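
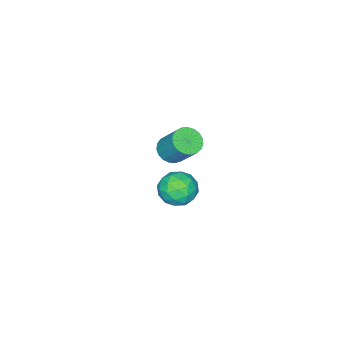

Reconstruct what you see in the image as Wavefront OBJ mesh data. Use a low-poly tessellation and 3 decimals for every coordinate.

v 1.136 0.691 1.423
v 1.691 1.049 1.466
v 1.549 0.151 0.594
v 2.104 0.509 0.637
v 1.954 0.072 1.112
v 1.699 0.406 1.624
v 1.541 0.794 0.436
v 1.286 1.128 0.948
v 1.942 1.113 0.856
v 2.197 0.667 1.274
v 1.043 0.533 0.786
v 1.298 0.087 1.204
v 1.378 0.917 1.517
v 1.862 0.283 0.543
v 1.774 0.026 0.822
v 2.101 0.236 0.847
v 1.382 0.539 1.61
v 1.709 0.75 1.635
v 1.863 0.176 1.427
v 1.531 0.45 0.425
v 1.858 0.661 0.45
v 1.139 0.964 1.213
v 1.466 1.174 1.238
v 1.377 1.024 0.633
v 1.851 1.165 1.184
v 2.093 0.848 0.697
v 1.762 1.016 0.579
v 1.613 1.212 0.88
v 2.001 0.903 1.429
v 2.244 0.586 0.942
v 2.156 0.329 1.221
v 2.006 0.525 1.522
v 2.148 0.941 1.071
v 0.996 0.614 1.118
v 1.239 0.297 0.631
v 1.234 0.675 0.538
v 1.084 0.871 0.839
v 1.147 0.352 1.363
v 1.389 0.035 0.876
v 1.627 -0.012 1.18
v 1.478 0.184 1.481
v 1.092 0.259 0.989
v -2.492 -3.107 -2.135
v -2.21 -3.503 -1.858
v -2.086 -2.71 -0.848
v -2.368 -2.313 -1.125
v -2.039 -3.39 -1.968
v -1.915 -2.597 -0.958
v -1.946 -3.227 -2.107
v -1.822 -2.434 -1.097
v -1.948 -3.044 -2.251
v -1.824 -2.251 -1.241
v -2.044 -2.872 -2.374
v -1.92 -2.079 -1.365
v -2.217 -2.74 -2.457
v -2.093 -1.947 -1.447
v -2.438 -2.671 -2.483
v -2.314 -1.878 -1.474
v -2.668 -2.678 -2.45
v -2.544 -1.885 -1.44
v -2.868 -2.759 -2.362
v -2.744 -1.966 -1.352
v -3.003 -2.9 -2.234
v -2.879 -2.107 -1.225
v -3.049 -3.077 -2.09
v -2.925 -2.284 -1.08
v -2.999 -3.258 -1.953
v -2.875 -2.465 -0.943
v -2.862 -3.414 -1.848
v -2.738 -2.621 -0.838
v -2.66 -3.516 -1.792
v -2.536 -2.723 -0.783
v -2.43 -3.548 -1.796
v -2.305 -2.755 -0.786
f 1 38 17
f 38 12 41
f 17 41 6
f 38 41 17
f 1 17 13
f 17 6 18
f 13 18 2
f 17 18 13
f 1 13 22
f 13 2 23
f 22 23 8
f 13 23 22
f 1 22 34
f 22 8 37
f 34 37 11
f 22 37 34
f 1 34 38
f 34 11 42
f 38 42 12
f 34 42 38
f 2 18 29
f 18 6 32
f 29 32 10
f 18 32 29
f 6 41 19
f 41 12 40
f 19 40 5
f 41 40 19
f 12 42 39
f 42 11 35
f 39 35 3
f 42 35 39
f 11 37 36
f 37 8 24
f 36 24 7
f 37 24 36
f 8 23 28
f 23 2 25
f 28 25 9
f 23 25 28
f 4 30 16
f 30 10 31
f 16 31 5
f 30 31 16
f 4 16 14
f 16 5 15
f 14 15 3
f 16 15 14
f 4 14 21
f 14 3 20
f 21 20 7
f 14 20 21
f 4 21 26
f 21 7 27
f 26 27 9
f 21 27 26
f 4 26 30
f 26 9 33
f 30 33 10
f 26 33 30
f 5 31 19
f 31 10 32
f 19 32 6
f 31 32 19
f 3 15 39
f 15 5 40
f 39 40 12
f 15 40 39
f 7 20 36
f 20 3 35
f 36 35 11
f 20 35 36
f 9 27 28
f 27 7 24
f 28 24 8
f 27 24 28
f 10 33 29
f 33 9 25
f 29 25 2
f 33 25 29
f 44 43 47
f 44 47 45
f 45 47 48
f 45 48 46
f 47 43 49
f 47 49 48
f 48 49 50
f 48 50 46
f 49 43 51
f 49 51 50
f 50 51 52
f 50 52 46
f 51 43 53
f 51 53 52
f 52 53 54
f 52 54 46
f 53 43 55
f 53 55 54
f 54 55 56
f 54 56 46
f 55 43 57
f 55 57 56
f 56 57 58
f 56 58 46
f 57 43 59
f 57 59 58
f 58 59 60
f 58 60 46
f 59 43 61
f 59 61 60
f 60 61 62
f 60 62 46
f 61 43 63
f 61 63 62
f 62 63 64
f 62 64 46
f 63 43 65
f 63 65 64
f 64 65 66
f 64 66 46
f 65 43 67
f 65 67 66
f 66 67 68
f 66 68 46
f 67 43 69
f 67 69 68
f 68 69 70
f 68 70 46
f 69 43 71
f 69 71 70
f 70 71 72
f 70 72 46
f 71 43 73
f 71 73 72
f 72 73 74
f 72 74 46
f 73 43 44
f 73 44 74
f 74 44 45
f 74 45 46



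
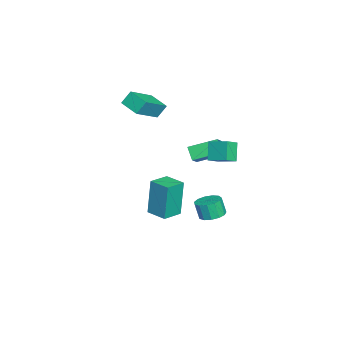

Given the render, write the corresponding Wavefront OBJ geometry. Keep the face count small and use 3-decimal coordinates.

v -1.831 -0.843 0.069
v -2.057 0.734 0.689
v -2.674 -0.716 -0.562
v -2.9 0.862 0.059
v -1.28 -0.502 -0.599
v -1.506 1.076 0.022
v -2.123 -0.374 -1.229
v -2.349 1.203 -0.609
v 0.388 1.09 0.478
v -0.321 1.035 1.458
v 0.874 2.131 0.888
v 0.165 2.077 1.867
v 0.995 0.643 0.893
v 0.286 0.589 1.872
v 1.481 1.685 1.302
v 0.772 1.63 2.282
v 3.672 -2.059 -1.626
v 3.391 -1.942 0.533
v 2.706 -1.384 -1.789
v 2.425 -1.267 0.37
v 4.355 -1.073 -1.59
v 4.074 -0.956 0.569
v 3.389 -0.398 -1.753
v 3.108 -0.281 0.406
v -2.436 -3.386 2.636
v -2.7 -2.926 3.388
v -1.68 -2.441 2.323
v -1.944 -1.981 3.075
v -0.936 -4.239 3.685
v -1.2 -3.779 4.437
v -0.18 -3.294 3.372
v -0.444 -2.834 4.124
v -0.223 0.761 -4.107
v 0.164 0.119 -4.234
v 0.03 -0.162 -3.22
v -0.357 0.479 -3.093
v 0.452 0.412 -4.115
v 0.319 0.131 -3.101
v 0.526 0.816 -3.993
v 0.393 0.535 -2.979
v 0.362 1.202 -3.907
v 0.229 0.921 -2.894
v 0.012 1.448 -3.885
v -0.121 1.167 -2.872
v -0.412 1.476 -3.933
v -0.546 1.195 -2.92
v -0.777 1.276 -4.036
v -0.91 0.995 -3.023
v -0.966 0.913 -4.162
v -1.099 0.632 -3.149
v -0.919 0.501 -4.27
v -1.052 0.22 -3.257
v -0.651 0.172 -4.326
v -0.784 -0.109 -3.313
v -0.248 0.029 -4.313
v -0.381 -0.252 -3.299
f 2 4 1
f 5 2 1
f 1 4 3
f 3 5 1
f 2 8 4
f 6 2 5
f 6 8 2
f 4 8 3
f 7 5 3
f 3 8 7
f 7 6 5
f 8 6 7
f 10 12 9
f 13 10 9
f 9 12 11
f 11 13 9
f 10 16 12
f 14 10 13
f 14 16 10
f 12 16 11
f 15 13 11
f 11 16 15
f 15 14 13
f 16 14 15
f 18 20 17
f 21 18 17
f 17 20 19
f 19 21 17
f 18 24 20
f 22 18 21
f 22 24 18
f 20 24 19
f 23 21 19
f 19 24 23
f 23 22 21
f 24 22 23
f 26 28 25
f 29 26 25
f 25 28 27
f 27 29 25
f 26 32 28
f 30 26 29
f 30 32 26
f 28 32 27
f 31 29 27
f 27 32 31
f 31 30 29
f 32 30 31
f 34 33 37
f 34 37 35
f 35 37 38
f 35 38 36
f 37 33 39
f 37 39 38
f 38 39 40
f 38 40 36
f 39 33 41
f 39 41 40
f 40 41 42
f 40 42 36
f 41 33 43
f 41 43 42
f 42 43 44
f 42 44 36
f 43 33 45
f 43 45 44
f 44 45 46
f 44 46 36
f 45 33 47
f 45 47 46
f 46 47 48
f 46 48 36
f 47 33 49
f 47 49 48
f 48 49 50
f 48 50 36
f 49 33 51
f 49 51 50
f 50 51 52
f 50 52 36
f 51 33 53
f 51 53 52
f 52 53 54
f 52 54 36
f 53 33 55
f 53 55 54
f 54 55 56
f 54 56 36
f 55 33 34
f 55 34 56
f 56 34 35
f 56 35 36



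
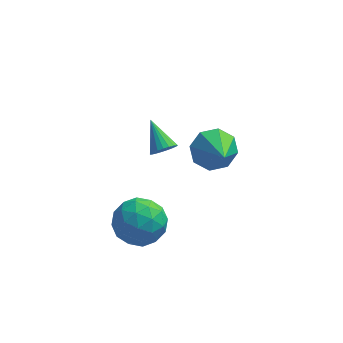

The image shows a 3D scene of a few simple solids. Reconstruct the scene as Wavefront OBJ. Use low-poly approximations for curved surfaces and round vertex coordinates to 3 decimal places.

v 3.406 0.881 1.598
v 4.376 0.987 1.338
v 3.894 -0.681 2.782
v 4.19 1.403 1.963
v 3.545 1.513 2.374
v 2.818 1.253 2.33
v 2.436 0.775 1.858
v 2.622 0.359 1.233
v 3.268 0.25 0.822
v 3.994 0.51 0.866
v 0.788 1.229 -2.619
v 1.582 0.323 -2.867
v -0.722 0.057 -3.173
v 0.072 -0.849 -3.421
v -0.122 -0.503 -2.256
v 0.811 0.221 -1.914
v 0.049 0.159 -4.126
v 0.982 0.883 -3.784
v 1.126 -0.338 -3.798
v 1.02 -0.748 -2.643
v -0.16 1.128 -3.397
v -0.266 0.718 -2.242
v 1.318 0.879 -2.695
v -0.458 -0.499 -3.345
v -0.572 -0.296 -2.661
v -0.105 -0.828 -2.807
v 0.864 0.819 -2.134
v 1.331 0.287 -2.28
v 0.329 -0.199 -1.921
v -0.471 0.093 -3.76
v -0.004 -0.439 -3.906
v 0.965 1.208 -3.233
v 1.432 0.676 -3.379
v 0.531 0.579 -4.119
v 1.516 -0.042 -3.388
v 0.628 -0.731 -3.713
v 0.615 -0.139 -4.127
v 1.164 0.287 -3.926
v 1.454 -0.283 -2.709
v 0.566 -0.972 -3.034
v 0.452 -0.769 -2.35
v 1.001 -0.343 -2.148
v 1.185 -0.672 -3.256
v 0.294 1.352 -3.006
v -0.594 0.663 -3.331
v -0.141 0.723 -3.892
v 0.408 1.149 -3.69
v 0.232 1.111 -2.327
v -0.656 0.422 -2.652
v -0.304 0.093 -2.114
v 0.245 0.519 -1.913
v -0.325 1.052 -2.784
v 1.204 3.255 -1.192
v 1.636 3.154 -0.745
v 0.556 4.405 -0.308
v 1.753 3.335 -0.894
v 1.776 3.501 -1.095
v 1.699 3.626 -1.312
v 1.537 3.686 -1.509
v 1.317 3.671 -1.651
v 1.078 3.585 -1.714
v 0.861 3.441 -1.687
v 0.703 3.265 -1.574
v 0.632 3.087 -1.395
v 0.659 2.939 -1.181
v 0.781 2.845 -0.969
v 0.976 2.821 -0.796
v 1.211 2.873 -0.691
v 1.444 2.991 -0.673
f 2 1 4
f 2 4 3
f 4 1 5
f 4 5 3
f 5 1 6
f 5 6 3
f 6 1 7
f 6 7 3
f 7 1 8
f 7 8 3
f 8 1 9
f 8 9 3
f 9 1 10
f 9 10 3
f 10 1 2
f 10 2 3
f 11 48 27
f 48 22 51
f 27 51 16
f 48 51 27
f 11 27 23
f 27 16 28
f 23 28 12
f 27 28 23
f 11 23 32
f 23 12 33
f 32 33 18
f 23 33 32
f 11 32 44
f 32 18 47
f 44 47 21
f 32 47 44
f 11 44 48
f 44 21 52
f 48 52 22
f 44 52 48
f 12 28 39
f 28 16 42
f 39 42 20
f 28 42 39
f 16 51 29
f 51 22 50
f 29 50 15
f 51 50 29
f 22 52 49
f 52 21 45
f 49 45 13
f 52 45 49
f 21 47 46
f 47 18 34
f 46 34 17
f 47 34 46
f 18 33 38
f 33 12 35
f 38 35 19
f 33 35 38
f 14 40 26
f 40 20 41
f 26 41 15
f 40 41 26
f 14 26 24
f 26 15 25
f 24 25 13
f 26 25 24
f 14 24 31
f 24 13 30
f 31 30 17
f 24 30 31
f 14 31 36
f 31 17 37
f 36 37 19
f 31 37 36
f 14 36 40
f 36 19 43
f 40 43 20
f 36 43 40
f 15 41 29
f 41 20 42
f 29 42 16
f 41 42 29
f 13 25 49
f 25 15 50
f 49 50 22
f 25 50 49
f 17 30 46
f 30 13 45
f 46 45 21
f 30 45 46
f 19 37 38
f 37 17 34
f 38 34 18
f 37 34 38
f 20 43 39
f 43 19 35
f 39 35 12
f 43 35 39
f 54 53 56
f 54 56 55
f 56 53 57
f 56 57 55
f 57 53 58
f 57 58 55
f 58 53 59
f 58 59 55
f 59 53 60
f 59 60 55
f 60 53 61
f 60 61 55
f 61 53 62
f 61 62 55
f 62 53 63
f 62 63 55
f 63 53 64
f 63 64 55
f 64 53 65
f 64 65 55
f 65 53 66
f 65 66 55
f 66 53 67
f 66 67 55
f 67 53 68
f 67 68 55
f 68 53 69
f 68 69 55
f 69 53 54
f 69 54 55



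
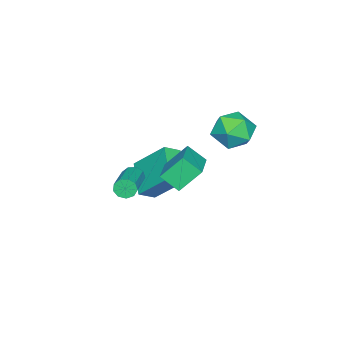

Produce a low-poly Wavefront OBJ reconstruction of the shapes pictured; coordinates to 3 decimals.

v 1.723 0.153 -0.657
v 1.099 0.862 0.335
v 1.598 0.962 -1.314
v 0.974 1.672 -0.322
v 3.426 0.868 -0.098
v 2.802 1.578 0.894
v 3.301 1.678 -0.755
v 2.677 2.387 0.237
v 1.631 -1.423 -1.999
v 1.853 -1.632 -2.408
v 3.691 -0.925 -1.77
v 3.469 -0.717 -1.361
v 1.752 -1.306 -2.48
v 3.591 -0.599 -1.842
v 1.595 -1.034 -2.327
v 3.433 -0.328 -1.689
v 1.454 -0.945 -2.02
v 3.293 -0.239 -1.383
v 1.396 -1.08 -1.703
v 3.235 -0.373 -1.066
v 1.448 -1.375 -1.525
v 3.286 -0.668 -0.888
v 1.585 -1.693 -1.568
v 3.424 -0.986 -0.931
v 1.744 -1.885 -1.813
v 3.582 -1.178 -1.175
v 1.849 -1.86 -2.144
v 3.688 -1.154 -1.507
v -1.714 -2.545 -3.866
v -1.801 -1.071 -2.345
v -0.441 -1.575 -4.733
v -0.529 -0.101 -3.211
v -1.071 -2.979 -3.409
v -1.159 -1.505 -1.887
v 0.201 -2.009 -4.275
v 0.114 -0.535 -2.754
v 0.642 3.458 1.288
v 1.208 2.719 1.73
v -0.588 2.361 1.03
v -0.022 1.622 1.472
v -0.397 2.394 2.042
v 0.363 3.071 2.202
v 0.257 2.009 0.558
v 1.017 2.686 0.718
v 0.97 1.823 1.279
v 0.566 2.061 2.196
v 0.054 3.019 0.564
v -0.35 3.257 1.481
f 2 4 1
f 5 2 1
f 1 4 3
f 3 5 1
f 2 8 4
f 6 2 5
f 6 8 2
f 4 8 3
f 7 5 3
f 3 8 7
f 7 6 5
f 8 6 7
f 10 9 13
f 10 13 11
f 11 13 14
f 11 14 12
f 13 9 15
f 13 15 14
f 14 15 16
f 14 16 12
f 15 9 17
f 15 17 16
f 16 17 18
f 16 18 12
f 17 9 19
f 17 19 18
f 18 19 20
f 18 20 12
f 19 9 21
f 19 21 20
f 20 21 22
f 20 22 12
f 21 9 23
f 21 23 22
f 22 23 24
f 22 24 12
f 23 9 25
f 23 25 24
f 24 25 26
f 24 26 12
f 25 9 27
f 25 27 26
f 26 27 28
f 26 28 12
f 27 9 10
f 27 10 28
f 28 10 11
f 28 11 12
f 30 32 29
f 33 30 29
f 29 32 31
f 31 33 29
f 30 36 32
f 34 30 33
f 34 36 30
f 32 36 31
f 35 33 31
f 31 36 35
f 35 34 33
f 36 34 35
f 37 48 42
f 37 42 38
f 37 38 44
f 37 44 47
f 37 47 48
f 38 42 46
f 42 48 41
f 48 47 39
f 47 44 43
f 44 38 45
f 40 46 41
f 40 41 39
f 40 39 43
f 40 43 45
f 40 45 46
f 41 46 42
f 39 41 48
f 43 39 47
f 45 43 44
f 46 45 38



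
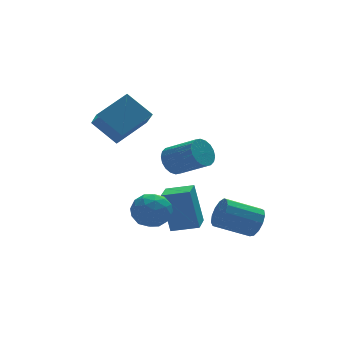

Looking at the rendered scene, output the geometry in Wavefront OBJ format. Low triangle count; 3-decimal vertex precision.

v 0.312 -1.818 -3.411
v 0.064 -1.249 -1.301
v -0.87 -1.177 -3.723
v -1.117 -0.608 -1.612
v 1.017 -0.632 -3.648
v 0.77 -0.063 -1.537
v -0.164 0.009 -3.959
v -0.412 0.578 -1.849
v 2.674 -2.911 -3.012
v 3.08 -2.514 -2.379
v 1.411 -2.092 -1.575
v 1.006 -2.489 -2.208
v 3.001 -2.184 -2.717
v 1.332 -1.762 -1.913
v 2.818 -2.084 -3.148
v 1.149 -1.662 -2.344
v 2.59 -2.247 -3.536
v 0.921 -1.825 -2.732
v 2.388 -2.621 -3.758
v 0.719 -2.199 -2.954
v 2.278 -3.087 -3.743
v 0.609 -2.665 -2.939
v 2.293 -3.497 -3.496
v 0.624 -3.075 -2.692
v 2.43 -3.721 -3.095
v 0.761 -3.299 -2.291
v 2.644 -3.688 -2.668
v 0.975 -3.266 -1.864
v 2.868 -3.408 -2.35
v 1.199 -2.986 -1.546
v 3.03 -2.97 -2.242
v 1.361 -2.548 -1.438
v -2.3 2.017 0.848
v -2.439 0.872 1.869
v -3.169 3.07 1.91
v -3.309 1.926 2.931
v -0.571 2.574 1.709
v -0.711 1.43 2.73
v -1.441 3.628 2.771
v -1.58 2.483 3.792
v -0.19 0.206 0.13
v 0.405 0.768 0.271
v 1.385 -0.504 1.21
v 0.79 -1.066 1.07
v 0.181 0.81 0.562
v 1.161 -0.462 1.501
v -0.116 0.733 0.767
v 0.864 -0.539 1.706
v -0.428 0.552 0.847
v 0.552 -0.72 1.786
v -0.692 0.301 0.784
v 0.287 -0.97 1.723
v -0.857 0.033 0.592
v 0.122 -1.239 1.531
v -0.89 -0.202 0.309
v 0.089 -1.474 1.248
v -0.785 -0.356 -0.01
v 0.195 -1.628 0.929
v -0.561 -0.398 -0.301
v 0.419 -1.67 0.638
v -0.264 -0.321 -0.506
v 0.716 -1.593 0.433
v 0.048 -0.14 -0.586
v 1.028 -1.412 0.353
v 0.313 0.11 -0.523
v 1.292 -1.161 0.416
v 0.478 0.379 -0.331
v 1.457 -0.893 0.608
v 0.511 0.614 -0.048
v 1.49 -0.658 0.891
v -2.734 -2.17 -1.15
v -1.865 -2.517 -0.772
v -3.235 -3.703 -1.408
v -2.366 -4.05 -1.03
v -3.035 -3.601 -0.423
v -2.726 -2.654 -0.264
v -2.374 -3.566 -1.916
v -2.065 -2.619 -1.757
v -1.642 -3.38 -1.246
v -2.051 -3.402 -0.324
v -3.049 -2.818 -1.856
v -3.458 -2.84 -0.934
v -2.256 -2.209 -0.938
v -2.844 -4.011 -1.242
v -3.238 -3.747 -0.885
v -2.727 -3.951 -0.663
v -2.762 -2.289 -0.64
v -2.251 -2.493 -0.418
v -2.939 -3.131 -0.213
v -2.849 -3.727 -1.762
v -2.338 -3.931 -1.54
v -2.373 -2.269 -1.517
v -1.862 -2.473 -1.295
v -2.161 -3.089 -1.967
v -1.614 -2.92 -0.995
v -1.908 -3.821 -1.147
v -1.913 -3.537 -1.667
v -1.731 -2.98 -1.574
v -1.854 -2.933 -0.453
v -2.148 -3.834 -0.604
v -2.542 -3.57 -0.248
v -2.36 -3.013 -0.154
v -1.723 -3.44 -0.731
v -2.952 -2.386 -1.576
v -3.246 -3.287 -1.727
v -2.74 -3.207 -2.026
v -2.558 -2.65 -1.932
v -3.192 -2.399 -1.033
v -3.486 -3.3 -1.185
v -3.369 -3.24 -0.606
v -3.187 -2.683 -0.513
v -3.377 -2.78 -1.449
f 2 4 1
f 5 2 1
f 1 4 3
f 3 5 1
f 2 8 4
f 6 2 5
f 6 8 2
f 4 8 3
f 7 5 3
f 3 8 7
f 7 6 5
f 8 6 7
f 10 9 13
f 10 13 11
f 11 13 14
f 11 14 12
f 13 9 15
f 13 15 14
f 14 15 16
f 14 16 12
f 15 9 17
f 15 17 16
f 16 17 18
f 16 18 12
f 17 9 19
f 17 19 18
f 18 19 20
f 18 20 12
f 19 9 21
f 19 21 20
f 20 21 22
f 20 22 12
f 21 9 23
f 21 23 22
f 22 23 24
f 22 24 12
f 23 9 25
f 23 25 24
f 24 25 26
f 24 26 12
f 25 9 27
f 25 27 26
f 26 27 28
f 26 28 12
f 27 9 29
f 27 29 28
f 28 29 30
f 28 30 12
f 29 9 31
f 29 31 30
f 30 31 32
f 30 32 12
f 31 9 10
f 31 10 32
f 32 10 11
f 32 11 12
f 34 36 33
f 37 34 33
f 33 36 35
f 35 37 33
f 34 40 36
f 38 34 37
f 38 40 34
f 36 40 35
f 39 37 35
f 35 40 39
f 39 38 37
f 40 38 39
f 42 41 45
f 42 45 43
f 43 45 46
f 43 46 44
f 45 41 47
f 45 47 46
f 46 47 48
f 46 48 44
f 47 41 49
f 47 49 48
f 48 49 50
f 48 50 44
f 49 41 51
f 49 51 50
f 50 51 52
f 50 52 44
f 51 41 53
f 51 53 52
f 52 53 54
f 52 54 44
f 53 41 55
f 53 55 54
f 54 55 56
f 54 56 44
f 55 41 57
f 55 57 56
f 56 57 58
f 56 58 44
f 57 41 59
f 57 59 58
f 58 59 60
f 58 60 44
f 59 41 61
f 59 61 60
f 60 61 62
f 60 62 44
f 61 41 63
f 61 63 62
f 62 63 64
f 62 64 44
f 63 41 65
f 63 65 64
f 64 65 66
f 64 66 44
f 65 41 67
f 65 67 66
f 66 67 68
f 66 68 44
f 67 41 69
f 67 69 68
f 68 69 70
f 68 70 44
f 69 41 42
f 69 42 70
f 70 42 43
f 70 43 44
f 71 108 87
f 108 82 111
f 87 111 76
f 108 111 87
f 71 87 83
f 87 76 88
f 83 88 72
f 87 88 83
f 71 83 92
f 83 72 93
f 92 93 78
f 83 93 92
f 71 92 104
f 92 78 107
f 104 107 81
f 92 107 104
f 71 104 108
f 104 81 112
f 108 112 82
f 104 112 108
f 72 88 99
f 88 76 102
f 99 102 80
f 88 102 99
f 76 111 89
f 111 82 110
f 89 110 75
f 111 110 89
f 82 112 109
f 112 81 105
f 109 105 73
f 112 105 109
f 81 107 106
f 107 78 94
f 106 94 77
f 107 94 106
f 78 93 98
f 93 72 95
f 98 95 79
f 93 95 98
f 74 100 86
f 100 80 101
f 86 101 75
f 100 101 86
f 74 86 84
f 86 75 85
f 84 85 73
f 86 85 84
f 74 84 91
f 84 73 90
f 91 90 77
f 84 90 91
f 74 91 96
f 91 77 97
f 96 97 79
f 91 97 96
f 74 96 100
f 96 79 103
f 100 103 80
f 96 103 100
f 75 101 89
f 101 80 102
f 89 102 76
f 101 102 89
f 73 85 109
f 85 75 110
f 109 110 82
f 85 110 109
f 77 90 106
f 90 73 105
f 106 105 81
f 90 105 106
f 79 97 98
f 97 77 94
f 98 94 78
f 97 94 98
f 80 103 99
f 103 79 95
f 99 95 72
f 103 95 99



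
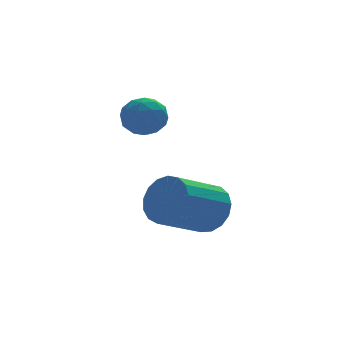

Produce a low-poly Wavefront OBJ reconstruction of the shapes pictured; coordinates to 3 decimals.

v 1.541 2.104 3.414
v 1.901 1.814 4.204
v 0.439 1.126 3.556
v 0.799 0.836 4.346
v 0.43 1.671 4.291
v 1.111 2.276 4.203
v 1.229 0.664 3.557
v 1.91 1.269 3.469
v 1.708 0.924 4.292
v 1.214 1.546 4.746
v 1.126 1.394 3.014
v 0.632 2.016 3.468
v 1.817 2.045 3.797
v 0.523 0.895 3.963
v 0.306 1.386 3.931
v 0.517 1.215 4.395
v 1.353 2.316 3.796
v 1.565 2.146 4.26
v 0.7 2.061 4.312
v 0.775 0.794 3.5
v 0.987 0.624 3.964
v 1.823 1.725 3.365
v 2.034 1.554 3.829
v 1.64 0.879 3.448
v 1.916 1.351 4.312
v 1.268 0.776 4.396
v 1.521 0.676 3.932
v 1.921 1.031 3.88
v 1.625 1.717 4.579
v 0.978 1.142 4.662
v 0.761 1.633 4.63
v 1.161 1.988 4.579
v 1.512 1.194 4.631
v 1.362 1.798 3.098
v 0.715 1.223 3.181
v 1.179 0.952 3.181
v 1.579 1.307 3.13
v 1.072 2.164 3.364
v 0.424 1.589 3.448
v 0.419 1.909 3.88
v 0.819 2.264 3.828
v 0.828 1.746 3.129
v 2.923 -0.454 -0.085
v 3.509 -0.876 0.718
v 1.724 -1.627 1.628
v 1.137 -1.206 0.825
v 3.394 -0.4 0.885
v 1.609 -1.152 1.795
v 3.171 0.063 0.83
v 1.386 -0.689 1.74
v 2.891 0.407 0.565
v 1.106 -0.344 1.475
v 2.618 0.555 0.152
v 0.833 -0.197 1.062
v 2.415 0.471 -0.316
v 0.63 -0.281 0.594
v 2.328 0.175 -0.731
v 0.543 -0.577 0.179
v 2.377 -0.265 -0.998
v 0.592 -1.017 -0.088
v 2.552 -0.748 -1.056
v 0.766 -1.5 -0.146
v 2.811 -1.164 -0.891
v 1.026 -1.916 0.019
v 3.095 -1.417 -0.542
v 1.31 -2.169 0.368
v 3.34 -1.45 -0.088
v 1.555 -2.202 0.822
v 3.49 -1.254 0.367
v 1.705 -2.006 1.277
f 1 38 17
f 38 12 41
f 17 41 6
f 38 41 17
f 1 17 13
f 17 6 18
f 13 18 2
f 17 18 13
f 1 13 22
f 13 2 23
f 22 23 8
f 13 23 22
f 1 22 34
f 22 8 37
f 34 37 11
f 22 37 34
f 1 34 38
f 34 11 42
f 38 42 12
f 34 42 38
f 2 18 29
f 18 6 32
f 29 32 10
f 18 32 29
f 6 41 19
f 41 12 40
f 19 40 5
f 41 40 19
f 12 42 39
f 42 11 35
f 39 35 3
f 42 35 39
f 11 37 36
f 37 8 24
f 36 24 7
f 37 24 36
f 8 23 28
f 23 2 25
f 28 25 9
f 23 25 28
f 4 30 16
f 30 10 31
f 16 31 5
f 30 31 16
f 4 16 14
f 16 5 15
f 14 15 3
f 16 15 14
f 4 14 21
f 14 3 20
f 21 20 7
f 14 20 21
f 4 21 26
f 21 7 27
f 26 27 9
f 21 27 26
f 4 26 30
f 26 9 33
f 30 33 10
f 26 33 30
f 5 31 19
f 31 10 32
f 19 32 6
f 31 32 19
f 3 15 39
f 15 5 40
f 39 40 12
f 15 40 39
f 7 20 36
f 20 3 35
f 36 35 11
f 20 35 36
f 9 27 28
f 27 7 24
f 28 24 8
f 27 24 28
f 10 33 29
f 33 9 25
f 29 25 2
f 33 25 29
f 44 43 47
f 44 47 45
f 45 47 48
f 45 48 46
f 47 43 49
f 47 49 48
f 48 49 50
f 48 50 46
f 49 43 51
f 49 51 50
f 50 51 52
f 50 52 46
f 51 43 53
f 51 53 52
f 52 53 54
f 52 54 46
f 53 43 55
f 53 55 54
f 54 55 56
f 54 56 46
f 55 43 57
f 55 57 56
f 56 57 58
f 56 58 46
f 57 43 59
f 57 59 58
f 58 59 60
f 58 60 46
f 59 43 61
f 59 61 60
f 60 61 62
f 60 62 46
f 61 43 63
f 61 63 62
f 62 63 64
f 62 64 46
f 63 43 65
f 63 65 64
f 64 65 66
f 64 66 46
f 65 43 67
f 65 67 66
f 66 67 68
f 66 68 46
f 67 43 69
f 67 69 68
f 68 69 70
f 68 70 46
f 69 43 44
f 69 44 70
f 70 44 45
f 70 45 46



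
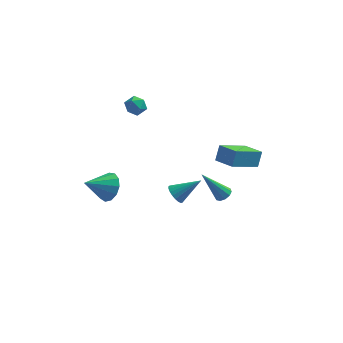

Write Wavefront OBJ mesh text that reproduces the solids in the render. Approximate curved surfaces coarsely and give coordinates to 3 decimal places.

v -2.168 4.082 2.218
v -1.523 4.071 2.408
v -2.237 3.009 2.392
v -1.592 2.998 2.582
v -2.052 3.302 2.969
v -2.009 3.965 2.861
v -1.751 3.115 1.939
v -1.708 3.778 1.831
v -1.265 3.474 2.236
v -1.451 3.589 2.872
v -2.309 3.491 1.928
v -2.495 3.606 2.564
v 3.335 2.469 -1.396
v 3.517 2.949 -0.526
v 2.391 3.332 -1.675
v 2.573 3.813 -0.806
v 4.667 3.627 -2.314
v 4.849 4.108 -1.445
v 3.723 4.491 -2.594
v 3.905 4.971 -1.724
v 0.627 -0.919 -0.945
v 1.001 -0.964 -1.437
v 1.913 -0.601 0.005
v 0.94 -0.714 -1.438
v 0.826 -0.499 -1.355
v 0.676 -0.356 -1.2
v 0.519 -0.311 -1.001
v 0.379 -0.371 -0.793
v 0.283 -0.526 -0.61
v 0.246 -0.748 -0.486
v 0.275 -1 -0.441
v 0.365 -1.239 -0.482
v 0.5 -1.421 -0.604
v 0.657 -1.517 -0.785
v 0.808 -1.51 -0.993
v 0.929 -1.4 -1.193
v 0.997 -1.207 -1.35
v 2.871 3.096 -4.355
v 3.226 2.768 -4.138
v 1.689 2.964 -2.625
v 3.309 3.074 -4.058
v 3.225 3.389 -4.091
v 3.006 3.592 -4.225
v 2.735 3.606 -4.409
v 2.516 3.425 -4.573
v 2.433 3.118 -4.653
v 2.517 2.803 -4.62
v 2.736 2.6 -4.485
v 3.007 2.587 -4.302
v -2.807 -1.077 -0.476
v -2.275 -1.087 0.262
v -3.973 -1.743 0.356
v -2.525 -0.639 0.27
v -2.864 -0.33 0.042
v -3.186 -0.259 -0.351
v -3.387 -0.447 -0.784
v -3.404 -0.835 -1.119
v -3.231 -1.299 -1.249
v -2.924 -1.694 -1.135
v -2.58 -1.892 -0.811
v -2.307 -1.831 -0.38
v -2.194 -1.531 0.02
f 1 12 6
f 1 6 2
f 1 2 8
f 1 8 11
f 1 11 12
f 2 6 10
f 6 12 5
f 12 11 3
f 11 8 7
f 8 2 9
f 4 10 5
f 4 5 3
f 4 3 7
f 4 7 9
f 4 9 10
f 5 10 6
f 3 5 12
f 7 3 11
f 9 7 8
f 10 9 2
f 14 16 13
f 17 14 13
f 13 16 15
f 15 17 13
f 14 20 16
f 18 14 17
f 18 20 14
f 16 20 15
f 19 17 15
f 15 20 19
f 19 18 17
f 20 18 19
f 22 21 24
f 22 24 23
f 24 21 25
f 24 25 23
f 25 21 26
f 25 26 23
f 26 21 27
f 26 27 23
f 27 21 28
f 27 28 23
f 28 21 29
f 28 29 23
f 29 21 30
f 29 30 23
f 30 21 31
f 30 31 23
f 31 21 32
f 31 32 23
f 32 21 33
f 32 33 23
f 33 21 34
f 33 34 23
f 34 21 35
f 34 35 23
f 35 21 36
f 35 36 23
f 36 21 37
f 36 37 23
f 37 21 22
f 37 22 23
f 39 38 41
f 39 41 40
f 41 38 42
f 41 42 40
f 42 38 43
f 42 43 40
f 43 38 44
f 43 44 40
f 44 38 45
f 44 45 40
f 45 38 46
f 45 46 40
f 46 38 47
f 46 47 40
f 47 38 48
f 47 48 40
f 48 38 49
f 48 49 40
f 49 38 39
f 49 39 40
f 51 50 53
f 51 53 52
f 53 50 54
f 53 54 52
f 54 50 55
f 54 55 52
f 55 50 56
f 55 56 52
f 56 50 57
f 56 57 52
f 57 50 58
f 57 58 52
f 58 50 59
f 58 59 52
f 59 50 60
f 59 60 52
f 60 50 61
f 60 61 52
f 61 50 62
f 61 62 52
f 62 50 51
f 62 51 52



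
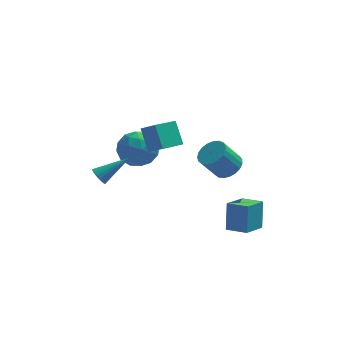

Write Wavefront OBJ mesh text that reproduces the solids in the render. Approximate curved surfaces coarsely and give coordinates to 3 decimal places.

v 2.088 -4.156 -0.88
v 2.179 -3.42 0.672
v 3.012 -2.976 -1.495
v 3.103 -2.239 0.057
v 3.137 -4.841 -0.617
v 3.228 -4.104 0.935
v 4.061 -3.66 -1.232
v 4.152 -2.924 0.32
v -3.545 0.853 1.865
v -3.015 1.595 1.008
v -1.725 0.485 2.672
v -1.195 1.227 1.815
v -1.92 1.721 2.706
v -3.045 1.948 2.208
v -1.695 0.132 1.472
v -2.82 0.359 0.974
v -1.871 1.149 0.765
v -2.011 2.131 1.528
v -2.729 -0.051 2.152
v -2.869 0.931 2.915
v -3.44 1.256 1.366
v -1.3 0.824 2.314
v -1.727 1.114 2.838
v -1.415 1.55 2.334
v -3.458 1.464 2.071
v -3.146 1.9 1.567
v -2.503 1.974 2.565
v -1.594 0.18 2.113
v -1.282 0.616 1.609
v -3.325 0.53 1.346
v -3.013 0.966 0.842
v -2.237 0.106 1.115
v -2.456 1.43 0.719
v -1.386 1.213 1.193
v -1.68 0.57 0.992
v -2.341 0.704 0.699
v -2.538 2.007 1.167
v -1.468 1.791 1.642
v -1.895 2.081 2.166
v -2.556 2.215 1.873
v -1.866 1.745 1.025
v -3.272 0.289 2.038
v -2.202 0.073 2.513
v -2.184 -0.135 1.807
v -2.845 -0.001 1.514
v -3.354 0.867 2.487
v -2.284 0.65 2.961
v -2.399 1.376 2.981
v -3.06 1.51 2.688
v -2.874 0.335 2.655
v -4.552 -1.645 1.736
v -4.269 -1.521 1.233
v -2.848 -1.115 2.824
v -4.372 -1.305 1.288
v -4.505 -1.148 1.421
v -4.647 -1.077 1.608
v -4.772 -1.104 1.818
v -4.86 -1.225 2.013
v -4.893 -1.418 2.16
v -4.868 -1.651 2.234
v -4.788 -1.882 2.221
v -4.668 -2.073 2.125
v -4.527 -2.189 1.961
v -4.39 -2.212 1.759
v -4.282 -2.136 1.552
v -4.22 -1.976 1.377
v -4.215 -1.758 1.264
v -1.853 -0.679 2.901
v -1.11 -1.254 3.598
v -2.219 0.292 4.093
v -1.476 -0.283 4.79
v -0.704 0.283 2.47
v 0.039 -0.292 3.167
v -1.07 1.254 3.662
v -0.327 0.679 4.359
v 2.718 2.393 -0.94
v 3.392 2.809 -0.415
v 2.435 2.563 1.006
v 1.762 2.147 0.48
v 3.164 3.116 -0.515
v 2.208 2.87 0.906
v 2.859 3.298 -0.688
v 1.903 3.052 0.732
v 2.53 3.324 -0.905
v 1.574 3.078 0.515
v 2.234 3.188 -1.128
v 1.278 2.942 0.292
v 2.021 2.916 -1.319
v 1.065 2.669 0.102
v 1.929 2.553 -1.444
v 0.972 2.306 -0.023
v 1.973 2.162 -1.482
v 1.017 1.916 -0.061
v 2.146 1.811 -1.426
v 1.19 1.565 -0.006
v 2.418 1.561 -1.287
v 1.462 1.315 0.134
v 2.742 1.455 -1.087
v 1.786 1.209 0.334
v 3.062 1.511 -0.862
v 2.105 1.265 0.559
v 3.322 1.719 -0.651
v 2.366 1.473 0.77
v 3.478 2.044 -0.489
v 2.522 1.798 0.931
v 3.503 2.43 -0.406
v 2.546 2.184 1.015
f 2 4 1
f 5 2 1
f 1 4 3
f 3 5 1
f 2 8 4
f 6 2 5
f 6 8 2
f 4 8 3
f 7 5 3
f 3 8 7
f 7 6 5
f 8 6 7
f 9 46 25
f 46 20 49
f 25 49 14
f 46 49 25
f 9 25 21
f 25 14 26
f 21 26 10
f 25 26 21
f 9 21 30
f 21 10 31
f 30 31 16
f 21 31 30
f 9 30 42
f 30 16 45
f 42 45 19
f 30 45 42
f 9 42 46
f 42 19 50
f 46 50 20
f 42 50 46
f 10 26 37
f 26 14 40
f 37 40 18
f 26 40 37
f 14 49 27
f 49 20 48
f 27 48 13
f 49 48 27
f 20 50 47
f 50 19 43
f 47 43 11
f 50 43 47
f 19 45 44
f 45 16 32
f 44 32 15
f 45 32 44
f 16 31 36
f 31 10 33
f 36 33 17
f 31 33 36
f 12 38 24
f 38 18 39
f 24 39 13
f 38 39 24
f 12 24 22
f 24 13 23
f 22 23 11
f 24 23 22
f 12 22 29
f 22 11 28
f 29 28 15
f 22 28 29
f 12 29 34
f 29 15 35
f 34 35 17
f 29 35 34
f 12 34 38
f 34 17 41
f 38 41 18
f 34 41 38
f 13 39 27
f 39 18 40
f 27 40 14
f 39 40 27
f 11 23 47
f 23 13 48
f 47 48 20
f 23 48 47
f 15 28 44
f 28 11 43
f 44 43 19
f 28 43 44
f 17 35 36
f 35 15 32
f 36 32 16
f 35 32 36
f 18 41 37
f 41 17 33
f 37 33 10
f 41 33 37
f 52 51 54
f 52 54 53
f 54 51 55
f 54 55 53
f 55 51 56
f 55 56 53
f 56 51 57
f 56 57 53
f 57 51 58
f 57 58 53
f 58 51 59
f 58 59 53
f 59 51 60
f 59 60 53
f 60 51 61
f 60 61 53
f 61 51 62
f 61 62 53
f 62 51 63
f 62 63 53
f 63 51 64
f 63 64 53
f 64 51 65
f 64 65 53
f 65 51 66
f 65 66 53
f 66 51 67
f 66 67 53
f 67 51 52
f 67 52 53
f 69 71 68
f 72 69 68
f 68 71 70
f 70 72 68
f 69 75 71
f 73 69 72
f 73 75 69
f 71 75 70
f 74 72 70
f 70 75 74
f 74 73 72
f 75 73 74
f 77 76 80
f 77 80 78
f 78 80 81
f 78 81 79
f 80 76 82
f 80 82 81
f 81 82 83
f 81 83 79
f 82 76 84
f 82 84 83
f 83 84 85
f 83 85 79
f 84 76 86
f 84 86 85
f 85 86 87
f 85 87 79
f 86 76 88
f 86 88 87
f 87 88 89
f 87 89 79
f 88 76 90
f 88 90 89
f 89 90 91
f 89 91 79
f 90 76 92
f 90 92 91
f 91 92 93
f 91 93 79
f 92 76 94
f 92 94 93
f 93 94 95
f 93 95 79
f 94 76 96
f 94 96 95
f 95 96 97
f 95 97 79
f 96 76 98
f 96 98 97
f 97 98 99
f 97 99 79
f 98 76 100
f 98 100 99
f 99 100 101
f 99 101 79
f 100 76 102
f 100 102 101
f 101 102 103
f 101 103 79
f 102 76 104
f 102 104 103
f 103 104 105
f 103 105 79
f 104 76 106
f 104 106 105
f 105 106 107
f 105 107 79
f 106 76 77
f 106 77 107
f 107 77 78
f 107 78 79



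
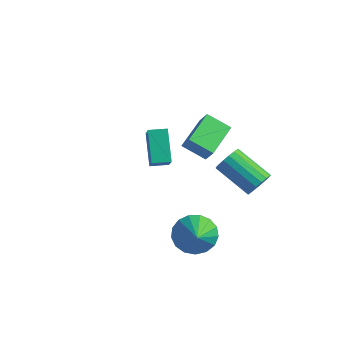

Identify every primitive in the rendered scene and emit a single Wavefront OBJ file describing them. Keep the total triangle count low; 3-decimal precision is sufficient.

v 2.66 -1.454 -1.827
v 3.058 -1.909 -2.623
v 3.74 -2.666 -0.593
v 3.361 -1.549 -2.534
v 3.503 -1.167 -2.283
v 3.451 -0.851 -1.927
v 3.219 -0.672 -1.549
v 2.858 -0.673 -1.234
v 2.452 -0.853 -1.055
v 2.094 -1.17 -1.053
v 1.865 -1.552 -1.228
v 1.818 -1.912 -1.541
v 1.964 -2.166 -1.919
v 2.27 -2.258 -2.276
v 2.665 -2.165 -2.53
v 3.532 1.856 -0.26
v 3.813 2.205 0.277
v 2.129 2.114 1.217
v 1.848 1.764 0.68
v 3.69 2.447 0.08
v 2.006 2.355 1.02
v 3.53 2.553 -0.195
v 1.847 2.461 0.745
v 3.371 2.499 -0.485
v 1.688 2.408 0.455
v 3.249 2.298 -0.723
v 1.566 2.206 0.217
v 3.191 1.995 -0.856
v 1.508 1.904 0.084
v 3.212 1.661 -0.851
v 1.529 1.57 0.088
v 3.306 1.371 -0.712
v 1.622 1.28 0.228
v 3.451 1.192 -0.469
v 1.768 1.101 0.471
v 3.615 1.165 -0.178
v 1.932 1.074 0.762
v 3.76 1.297 0.095
v 2.077 1.206 1.034
v 3.852 1.556 0.285
v 2.169 1.465 1.225
v 3.871 1.884 0.351
v 2.188 1.793 1.291
v -3.312 2.507 -0.711
v -2.548 1.75 0.377
v -2.702 3.141 -0.7
v -1.937 2.384 0.389
v -2.383 1.636 -1.969
v -1.618 0.879 -0.88
v -1.772 2.27 -1.957
v -1.008 1.513 -0.869
v 1.687 0.488 1.359
v 0.678 0.109 1.971
v 1.359 2.147 1.843
v 0.349 1.769 2.456
v 2.171 0.371 2.084
v 1.161 -0.007 2.697
v 1.842 2.031 2.569
v 0.833 1.652 3.181
f 2 1 4
f 2 4 3
f 4 1 5
f 4 5 3
f 5 1 6
f 5 6 3
f 6 1 7
f 6 7 3
f 7 1 8
f 7 8 3
f 8 1 9
f 8 9 3
f 9 1 10
f 9 10 3
f 10 1 11
f 10 11 3
f 11 1 12
f 11 12 3
f 12 1 13
f 12 13 3
f 13 1 14
f 13 14 3
f 14 1 15
f 14 15 3
f 15 1 2
f 15 2 3
f 17 16 20
f 17 20 18
f 18 20 21
f 18 21 19
f 20 16 22
f 20 22 21
f 21 22 23
f 21 23 19
f 22 16 24
f 22 24 23
f 23 24 25
f 23 25 19
f 24 16 26
f 24 26 25
f 25 26 27
f 25 27 19
f 26 16 28
f 26 28 27
f 27 28 29
f 27 29 19
f 28 16 30
f 28 30 29
f 29 30 31
f 29 31 19
f 30 16 32
f 30 32 31
f 31 32 33
f 31 33 19
f 32 16 34
f 32 34 33
f 33 34 35
f 33 35 19
f 34 16 36
f 34 36 35
f 35 36 37
f 35 37 19
f 36 16 38
f 36 38 37
f 37 38 39
f 37 39 19
f 38 16 40
f 38 40 39
f 39 40 41
f 39 41 19
f 40 16 42
f 40 42 41
f 41 42 43
f 41 43 19
f 42 16 17
f 42 17 43
f 43 17 18
f 43 18 19
f 45 47 44
f 48 45 44
f 44 47 46
f 46 48 44
f 45 51 47
f 49 45 48
f 49 51 45
f 47 51 46
f 50 48 46
f 46 51 50
f 50 49 48
f 51 49 50
f 53 55 52
f 56 53 52
f 52 55 54
f 54 56 52
f 53 59 55
f 57 53 56
f 57 59 53
f 55 59 54
f 58 56 54
f 54 59 58
f 58 57 56
f 59 57 58



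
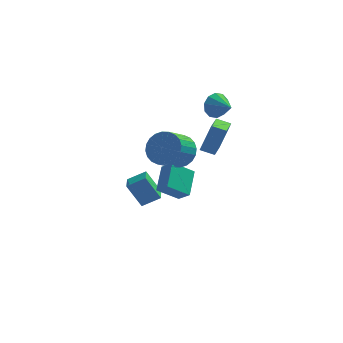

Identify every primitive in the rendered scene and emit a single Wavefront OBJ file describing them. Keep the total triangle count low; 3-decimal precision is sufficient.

v -1.15 -0.625 1.925
v -0.316 -0.646 2.626
v -1.055 -1.696 3.475
v -1.89 -1.675 2.775
v -0.558 -0.339 2.794
v -1.297 -1.39 3.644
v -0.89 -0.076 2.83
v -1.629 -1.127 3.68
v -1.262 0.103 2.729
v -2.001 -0.947 3.578
v -1.617 0.172 2.505
v -2.356 -0.879 3.354
v -1.901 0.119 2.193
v -2.64 -0.931 3.042
v -2.071 -0.047 1.84
v -2.81 -1.097 2.689
v -2.1 -0.301 1.5
v -2.839 -1.351 2.349
v -1.985 -0.604 1.225
v -2.724 -1.654 2.074
v -1.743 -0.91 1.056
v -2.482 -1.961 1.906
v -1.411 -1.173 1.02
v -2.15 -2.224 1.87
v -1.039 -1.353 1.122
v -1.778 -2.403 1.971
v -0.684 -1.421 1.346
v -1.423 -2.472 2.195
v -0.4 -1.369 1.658
v -1.139 -2.419 2.507
v -0.23 -1.203 2.011
v -0.969 -2.253 2.86
v -0.201 -0.949 2.351
v -0.94 -1.999 3.2
v -2.219 -2.285 -0.063
v -2.031 -0.822 0.822
v -1.081 -1.906 -0.931
v -0.894 -0.443 -0.045
v -1.626 -2.717 0.525
v -1.439 -1.254 1.411
v -0.489 -2.338 -0.342
v -0.301 -0.875 0.543
v -3.321 2.193 -4.264
v -4.168 2.397 -2.827
v -3.376 3.395 -4.467
v -4.223 3.599 -3.03
v -2.277 2.341 -3.67
v -3.124 2.545 -2.233
v -2.332 3.543 -3.873
v -3.179 3.747 -2.436
v 0.705 2.547 3.655
v 1.134 2.657 2.918
v 1.535 1.653 4.005
v 1.339 2.989 3.279
v 1.302 3.152 3.783
v 1.037 3.084 4.239
v 0.644 2.811 4.471
v 0.275 2.437 4.392
v 0.07 2.105 4.031
v 0.107 1.942 3.526
v 0.373 2.01 3.071
v 0.765 2.283 2.838
v -0.124 1.417 0.821
v 0.478 1.748 2.507
v 0.087 3.115 0.412
v 0.689 3.447 2.097
v 0.691 1.253 0.563
v 1.293 1.585 2.248
v 0.902 2.952 0.153
v 1.504 3.283 1.839
f 2 1 5
f 2 5 3
f 3 5 6
f 3 6 4
f 5 1 7
f 5 7 6
f 6 7 8
f 6 8 4
f 7 1 9
f 7 9 8
f 8 9 10
f 8 10 4
f 9 1 11
f 9 11 10
f 10 11 12
f 10 12 4
f 11 1 13
f 11 13 12
f 12 13 14
f 12 14 4
f 13 1 15
f 13 15 14
f 14 15 16
f 14 16 4
f 15 1 17
f 15 17 16
f 16 17 18
f 16 18 4
f 17 1 19
f 17 19 18
f 18 19 20
f 18 20 4
f 19 1 21
f 19 21 20
f 20 21 22
f 20 22 4
f 21 1 23
f 21 23 22
f 22 23 24
f 22 24 4
f 23 1 25
f 23 25 24
f 24 25 26
f 24 26 4
f 25 1 27
f 25 27 26
f 26 27 28
f 26 28 4
f 27 1 29
f 27 29 28
f 28 29 30
f 28 30 4
f 29 1 31
f 29 31 30
f 30 31 32
f 30 32 4
f 31 1 33
f 31 33 32
f 32 33 34
f 32 34 4
f 33 1 2
f 33 2 34
f 34 2 3
f 34 3 4
f 36 38 35
f 39 36 35
f 35 38 37
f 37 39 35
f 36 42 38
f 40 36 39
f 40 42 36
f 38 42 37
f 41 39 37
f 37 42 41
f 41 40 39
f 42 40 41
f 44 46 43
f 47 44 43
f 43 46 45
f 45 47 43
f 44 50 46
f 48 44 47
f 48 50 44
f 46 50 45
f 49 47 45
f 45 50 49
f 49 48 47
f 50 48 49
f 52 51 54
f 52 54 53
f 54 51 55
f 54 55 53
f 55 51 56
f 55 56 53
f 56 51 57
f 56 57 53
f 57 51 58
f 57 58 53
f 58 51 59
f 58 59 53
f 59 51 60
f 59 60 53
f 60 51 61
f 60 61 53
f 61 51 62
f 61 62 53
f 62 51 52
f 62 52 53
f 64 66 63
f 67 64 63
f 63 66 65
f 65 67 63
f 64 70 66
f 68 64 67
f 68 70 64
f 66 70 65
f 69 67 65
f 65 70 69
f 69 68 67
f 70 68 69



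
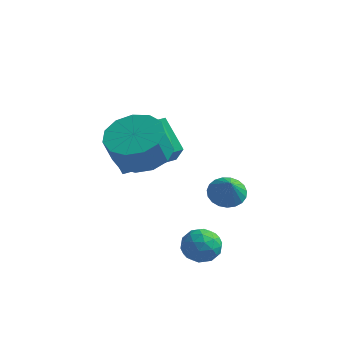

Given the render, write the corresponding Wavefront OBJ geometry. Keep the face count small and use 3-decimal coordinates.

v 1.264 -3.193 -3.188
v 1.755 -2.733 -3.161
v 1.985 -3.947 -3.499
v 2.476 -3.487 -3.472
v 2.184 -3.7 -2.905
v 1.739 -3.235 -2.713
v 2.001 -3.445 -3.947
v 1.556 -2.98 -3.755
v 2.211 -2.89 -3.631
v 2.324 -3.047 -2.987
v 1.416 -3.633 -3.673
v 1.529 -3.79 -3.029
v 1.446 -2.897 -3.147
v 2.294 -3.783 -3.513
v 2.123 -3.908 -3.179
v 2.411 -3.638 -3.164
v 1.436 -3.192 -2.883
v 1.725 -2.922 -2.868
v 1.978 -3.49 -2.717
v 2.015 -3.758 -3.792
v 2.304 -3.488 -3.777
v 1.329 -3.042 -3.496
v 1.617 -2.772 -3.481
v 1.762 -3.19 -3.943
v 2.003 -2.719 -3.408
v 2.427 -3.162 -3.591
v 2.148 -3.137 -3.87
v 1.885 -2.863 -3.757
v 2.069 -2.811 -3.029
v 2.493 -3.254 -3.212
v 2.322 -3.38 -2.878
v 2.059 -3.106 -2.765
v 2.337 -2.903 -3.305
v 1.247 -3.426 -3.448
v 1.671 -3.869 -3.631
v 1.681 -3.574 -3.895
v 1.418 -3.3 -3.782
v 1.313 -3.518 -3.069
v 1.737 -3.961 -3.252
v 1.855 -3.817 -2.903
v 1.592 -3.543 -2.79
v 1.403 -3.777 -3.355
v -0.589 -2.6 -0.326
v 0.318 -2.277 -0.142
v 0.296 -2.776 0.849
v -0.611 -3.1 0.666
v -0.027 -1.888 0.045
v -0.049 -2.388 1.037
v -0.55 -1.726 0.116
v -0.572 -2.225 1.107
v -1.086 -1.842 0.046
v -1.108 -2.341 1.037
v -1.464 -2.198 -0.142
v -1.485 -2.697 0.849
v -1.564 -2.682 -0.388
v -1.586 -3.181 0.603
v -1.354 -3.14 -0.614
v -1.376 -3.639 0.377
v -0.902 -3.427 -0.749
v -0.924 -3.926 0.242
v -0.35 -3.451 -0.749
v -0.372 -3.951 0.242
v 0.126 -3.206 -0.615
v 0.104 -3.705 0.377
v 0.375 -2.768 -0.388
v 0.353 -3.267 0.603
v 0.639 0.534 -3.35
v 1.091 0.278 -3.74
v 1.041 0.026 -2.55
v 1.211 0.505 -3.657
v 1.232 0.737 -3.52
v 1.151 0.934 -3.354
v 0.981 1.062 -3.187
v 0.751 1.099 -3.048
v 0.503 1.038 -2.962
v 0.277 0.889 -2.943
v 0.115 0.68 -2.994
v 0.043 0.445 -3.107
v 0.073 0.226 -3.262
v 0.202 0.059 -3.432
v 0.406 -0.024 -3.588
v 0.65 -0.012 -3.703
v 0.893 0.095 -3.757
v -2.701 -1.402 -1.045
v -2.169 -1.88 -0.209
v -1.652 0.132 -0.836
v -1.12 -0.346 0
v -1.74 -1.934 -1.96
v -1.208 -2.412 -1.124
v -0.691 -0.4 -1.751
v -0.159 -0.878 -0.915
f 1 38 17
f 38 12 41
f 17 41 6
f 38 41 17
f 1 17 13
f 17 6 18
f 13 18 2
f 17 18 13
f 1 13 22
f 13 2 23
f 22 23 8
f 13 23 22
f 1 22 34
f 22 8 37
f 34 37 11
f 22 37 34
f 1 34 38
f 34 11 42
f 38 42 12
f 34 42 38
f 2 18 29
f 18 6 32
f 29 32 10
f 18 32 29
f 6 41 19
f 41 12 40
f 19 40 5
f 41 40 19
f 12 42 39
f 42 11 35
f 39 35 3
f 42 35 39
f 11 37 36
f 37 8 24
f 36 24 7
f 37 24 36
f 8 23 28
f 23 2 25
f 28 25 9
f 23 25 28
f 4 30 16
f 30 10 31
f 16 31 5
f 30 31 16
f 4 16 14
f 16 5 15
f 14 15 3
f 16 15 14
f 4 14 21
f 14 3 20
f 21 20 7
f 14 20 21
f 4 21 26
f 21 7 27
f 26 27 9
f 21 27 26
f 4 26 30
f 26 9 33
f 30 33 10
f 26 33 30
f 5 31 19
f 31 10 32
f 19 32 6
f 31 32 19
f 3 15 39
f 15 5 40
f 39 40 12
f 15 40 39
f 7 20 36
f 20 3 35
f 36 35 11
f 20 35 36
f 9 27 28
f 27 7 24
f 28 24 8
f 27 24 28
f 10 33 29
f 33 9 25
f 29 25 2
f 33 25 29
f 44 43 47
f 44 47 45
f 45 47 48
f 45 48 46
f 47 43 49
f 47 49 48
f 48 49 50
f 48 50 46
f 49 43 51
f 49 51 50
f 50 51 52
f 50 52 46
f 51 43 53
f 51 53 52
f 52 53 54
f 52 54 46
f 53 43 55
f 53 55 54
f 54 55 56
f 54 56 46
f 55 43 57
f 55 57 56
f 56 57 58
f 56 58 46
f 57 43 59
f 57 59 58
f 58 59 60
f 58 60 46
f 59 43 61
f 59 61 60
f 60 61 62
f 60 62 46
f 61 43 63
f 61 63 62
f 62 63 64
f 62 64 46
f 63 43 65
f 63 65 64
f 64 65 66
f 64 66 46
f 65 43 44
f 65 44 66
f 66 44 45
f 66 45 46
f 68 67 70
f 68 70 69
f 70 67 71
f 70 71 69
f 71 67 72
f 71 72 69
f 72 67 73
f 72 73 69
f 73 67 74
f 73 74 69
f 74 67 75
f 74 75 69
f 75 67 76
f 75 76 69
f 76 67 77
f 76 77 69
f 77 67 78
f 77 78 69
f 78 67 79
f 78 79 69
f 79 67 80
f 79 80 69
f 80 67 81
f 80 81 69
f 81 67 82
f 81 82 69
f 82 67 83
f 82 83 69
f 83 67 68
f 83 68 69
f 85 87 84
f 88 85 84
f 84 87 86
f 86 88 84
f 85 91 87
f 89 85 88
f 89 91 85
f 87 91 86
f 90 88 86
f 86 91 90
f 90 89 88
f 91 89 90



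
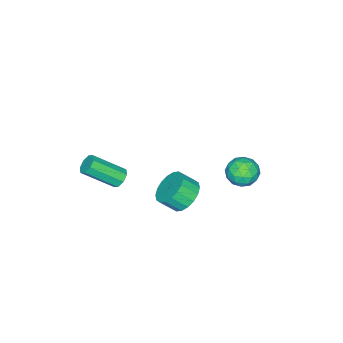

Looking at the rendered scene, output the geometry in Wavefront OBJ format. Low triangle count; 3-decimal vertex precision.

v 2.628 4.285 0.571
v 3.487 4.661 0.365
v 3.931 4.032 1.064
v 3.072 3.655 1.269
v 3.346 4.912 0.68
v 3.79 4.283 1.379
v 3.063 5.039 0.974
v 3.507 4.41 1.673
v 2.694 5.017 1.188
v 3.138 4.387 1.887
v 2.312 4.849 1.28
v 2.755 4.22 1.979
v 1.992 4.57 1.231
v 2.436 3.94 1.93
v 1.799 4.234 1.051
v 2.242 3.605 1.75
v 1.769 3.908 0.776
v 2.213 3.279 1.475
v 1.91 3.657 0.461
v 2.354 3.028 1.16
v 2.193 3.53 0.167
v 2.637 2.901 0.866
v 2.562 3.553 -0.047
v 3.006 2.923 0.652
v 2.945 3.72 -0.139
v 3.388 3.091 0.56
v 3.264 4 -0.09
v 3.708 3.37 0.609
v 3.458 4.335 0.09
v 3.901 3.706 0.789
v 2.319 0.22 -0.683
v 2.628 0.658 -0.463
v 3.571 -0.602 0.723
v 3.261 -1.04 0.503
v 2.252 0.587 -0.239
v 3.194 -0.673 0.946
v 1.914 0.301 -0.275
v 2.857 -0.959 0.91
v 1.814 -0.033 -0.55
v 2.756 -1.293 0.635
v 2.009 -0.218 -0.903
v 2.952 -1.478 0.283
v 2.386 -0.147 -1.126
v 3.328 -1.407 0.059
v 2.723 0.139 -1.09
v 3.666 -1.121 0.095
v 2.824 0.473 -0.815
v 3.766 -0.787 0.37
v -3.597 4.291 -3.419
v -3.049 4.362 -2.664
v -3.711 2.798 -3.196
v -3.163 2.869 -2.441
v -4.026 3.23 -2.428
v -3.956 4.153 -2.566
v -2.804 3.007 -3.294
v -2.734 3.93 -3.432
v -2.559 3.569 -2.587
v -3.314 3.706 -2.051
v -3.446 3.454 -3.809
v -4.201 3.591 -3.273
v -3.313 4.458 -3.061
v -3.447 2.702 -2.799
v -3.954 2.914 -2.791
v -3.632 2.956 -2.348
v -3.846 4.335 -3.003
v -3.524 4.376 -2.56
v -4.098 3.711 -2.421
v -3.236 2.784 -3.3
v -2.914 2.825 -2.857
v -3.128 4.204 -3.512
v -2.806 4.246 -3.069
v -2.662 3.449 -3.439
v -2.703 4.033 -2.572
v -2.77 3.155 -2.441
v -2.559 3.237 -2.942
v -2.518 3.779 -3.023
v -3.147 4.114 -2.257
v -3.214 3.236 -2.126
v -3.721 3.448 -2.119
v -3.68 3.991 -2.2
v -2.859 3.648 -2.212
v -3.546 3.924 -3.734
v -3.613 3.046 -3.603
v -3.08 3.169 -3.66
v -3.039 3.712 -3.741
v -3.99 4.005 -3.419
v -4.057 3.127 -3.288
v -4.242 3.381 -2.837
v -4.201 3.923 -2.918
v -3.901 3.512 -3.648
f 2 1 5
f 2 5 3
f 3 5 6
f 3 6 4
f 5 1 7
f 5 7 6
f 6 7 8
f 6 8 4
f 7 1 9
f 7 9 8
f 8 9 10
f 8 10 4
f 9 1 11
f 9 11 10
f 10 11 12
f 10 12 4
f 11 1 13
f 11 13 12
f 12 13 14
f 12 14 4
f 13 1 15
f 13 15 14
f 14 15 16
f 14 16 4
f 15 1 17
f 15 17 16
f 16 17 18
f 16 18 4
f 17 1 19
f 17 19 18
f 18 19 20
f 18 20 4
f 19 1 21
f 19 21 20
f 20 21 22
f 20 22 4
f 21 1 23
f 21 23 22
f 22 23 24
f 22 24 4
f 23 1 25
f 23 25 24
f 24 25 26
f 24 26 4
f 25 1 27
f 25 27 26
f 26 27 28
f 26 28 4
f 27 1 29
f 27 29 28
f 28 29 30
f 28 30 4
f 29 1 2
f 29 2 30
f 30 2 3
f 30 3 4
f 32 31 35
f 32 35 33
f 33 35 36
f 33 36 34
f 35 31 37
f 35 37 36
f 36 37 38
f 36 38 34
f 37 31 39
f 37 39 38
f 38 39 40
f 38 40 34
f 39 31 41
f 39 41 40
f 40 41 42
f 40 42 34
f 41 31 43
f 41 43 42
f 42 43 44
f 42 44 34
f 43 31 45
f 43 45 44
f 44 45 46
f 44 46 34
f 45 31 47
f 45 47 46
f 46 47 48
f 46 48 34
f 47 31 32
f 47 32 48
f 48 32 33
f 48 33 34
f 49 86 65
f 86 60 89
f 65 89 54
f 86 89 65
f 49 65 61
f 65 54 66
f 61 66 50
f 65 66 61
f 49 61 70
f 61 50 71
f 70 71 56
f 61 71 70
f 49 70 82
f 70 56 85
f 82 85 59
f 70 85 82
f 49 82 86
f 82 59 90
f 86 90 60
f 82 90 86
f 50 66 77
f 66 54 80
f 77 80 58
f 66 80 77
f 54 89 67
f 89 60 88
f 67 88 53
f 89 88 67
f 60 90 87
f 90 59 83
f 87 83 51
f 90 83 87
f 59 85 84
f 85 56 72
f 84 72 55
f 85 72 84
f 56 71 76
f 71 50 73
f 76 73 57
f 71 73 76
f 52 78 64
f 78 58 79
f 64 79 53
f 78 79 64
f 52 64 62
f 64 53 63
f 62 63 51
f 64 63 62
f 52 62 69
f 62 51 68
f 69 68 55
f 62 68 69
f 52 69 74
f 69 55 75
f 74 75 57
f 69 75 74
f 52 74 78
f 74 57 81
f 78 81 58
f 74 81 78
f 53 79 67
f 79 58 80
f 67 80 54
f 79 80 67
f 51 63 87
f 63 53 88
f 87 88 60
f 63 88 87
f 55 68 84
f 68 51 83
f 84 83 59
f 68 83 84
f 57 75 76
f 75 55 72
f 76 72 56
f 75 72 76
f 58 81 77
f 81 57 73
f 77 73 50
f 81 73 77



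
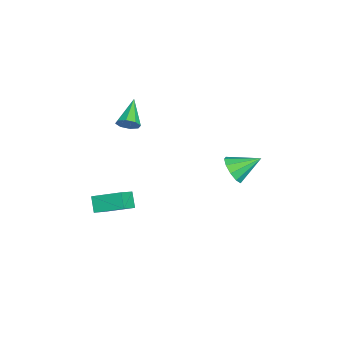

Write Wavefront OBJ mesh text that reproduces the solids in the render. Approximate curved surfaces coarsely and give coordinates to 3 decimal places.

v -0.993 -4.513 -3.175
v 0.081 -5.064 -2.373
v -0.636 -2.803 -2.479
v 0.438 -3.355 -1.676
v -0.278 -4.325 -4.004
v 0.796 -4.877 -3.201
v 0.079 -2.616 -3.307
v 1.153 -3.167 -2.505
v 1.158 2.865 1.025
v 1.614 2.458 1.779
v 1.002 4.375 1.935
v 2.028 2.713 1.427
v 2.109 3.025 0.921
v 1.826 3.276 0.456
v 1.289 3.37 0.208
v 0.701 3.271 0.272
v 0.288 3.017 0.624
v 0.207 2.704 1.13
v 0.489 2.453 1.595
v 1.027 2.359 1.843
v -2.715 -3.12 1.743
v -2.354 -3.202 2.384
v -4.385 -2.86 2.717
v -2.371 -2.663 2.212
v -2.589 -2.391 1.765
v -2.881 -2.547 1.306
v -3.076 -3.038 1.102
v -3.06 -3.577 1.274
v -2.842 -3.849 1.721
v -2.55 -3.694 2.181
f 2 4 1
f 5 2 1
f 1 4 3
f 3 5 1
f 2 8 4
f 6 2 5
f 6 8 2
f 4 8 3
f 7 5 3
f 3 8 7
f 7 6 5
f 8 6 7
f 10 9 12
f 10 12 11
f 12 9 13
f 12 13 11
f 13 9 14
f 13 14 11
f 14 9 15
f 14 15 11
f 15 9 16
f 15 16 11
f 16 9 17
f 16 17 11
f 17 9 18
f 17 18 11
f 18 9 19
f 18 19 11
f 19 9 20
f 19 20 11
f 20 9 10
f 20 10 11
f 22 21 24
f 22 24 23
f 24 21 25
f 24 25 23
f 25 21 26
f 25 26 23
f 26 21 27
f 26 27 23
f 27 21 28
f 27 28 23
f 28 21 29
f 28 29 23
f 29 21 30
f 29 30 23
f 30 21 22
f 30 22 23



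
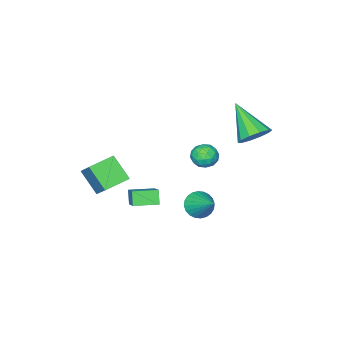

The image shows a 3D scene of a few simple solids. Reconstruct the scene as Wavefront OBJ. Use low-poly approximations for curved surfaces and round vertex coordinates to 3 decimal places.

v 0.811 -2.838 -2.84
v 1.568 -1.735 -1.945
v -0.245 -2.081 -2.881
v 0.512 -0.978 -1.985
v 1.108 -2.462 -3.555
v 1.865 -1.359 -2.659
v 0.052 -1.705 -3.595
v 0.809 -0.602 -2.7
v 1.849 -3.336 -0.339
v 2.309 -2.185 0.81
v 1.834 -2.238 -1.433
v 2.293 -1.087 -0.284
v 3.187 -3.593 -0.616
v 3.646 -2.442 0.533
v 3.171 -2.495 -1.71
v 3.631 -1.344 -0.561
v -1.698 3.248 2.99
v -0.969 2.852 2.697
v -2.022 1.632 4.37
v -0.829 3.177 3.11
v -1.021 3.529 3.477
v -1.472 3.774 3.659
v -2.009 3.818 3.585
v -2.427 3.645 3.284
v -2.567 3.32 2.87
v -2.375 2.968 2.503
v -1.925 2.723 2.321
v -1.388 2.679 2.395
v -1.231 1.159 1.274
v -0.611 1.497 1.067
v -0.949 0.223 0.593
v -0.329 0.561 0.386
v -0.405 0.324 1.079
v -0.58 0.902 1.499
v -0.98 0.818 0.161
v -1.155 1.396 0.581
v -0.456 1.286 0.379
v -0.1 0.98 0.946
v -1.46 0.74 0.714
v -1.104 0.434 1.281
v -0.946 1.41 1.23
v -0.614 0.31 0.43
v -0.659 0.171 0.837
v -0.295 0.369 0.715
v -0.927 1.06 1.484
v -0.563 1.259 1.363
v -0.442 0.569 1.37
v -0.997 0.461 0.297
v -0.633 0.66 0.176
v -1.265 1.351 0.945
v -0.901 1.549 0.823
v -1.118 1.151 0.29
v -0.49 1.484 0.704
v -0.324 0.934 0.304
v -0.707 1.086 0.171
v -0.81 1.426 0.419
v -0.281 1.305 1.038
v -0.115 0.755 0.637
v -0.16 0.615 1.045
v -0.263 0.955 1.292
v -0.19 1.181 0.633
v -1.445 0.965 1.023
v -1.279 0.415 0.622
v -1.297 0.765 0.368
v -1.4 1.105 0.615
v -1.236 0.786 1.356
v -1.07 0.236 0.956
v -0.75 0.294 1.241
v -0.853 0.634 1.489
v -1.37 0.539 1.027
v 1.434 2.75 -0.511
v 1.97 2.321 -0.162
v 1.846 4.13 0.551
v 2.129 2.444 -0.384
v 2.183 2.614 -0.626
v 2.123 2.805 -0.85
v 1.958 2.987 -1.023
v 1.713 3.133 -1.118
v 1.426 3.221 -1.12
v 1.14 3.237 -1.03
v 0.898 3.179 -0.861
v 0.739 3.055 -0.638
v 0.685 2.885 -0.396
v 0.745 2.694 -0.172
v 0.91 2.512 0.001
v 1.155 2.366 0.095
v 1.442 2.279 0.098
v 1.728 2.263 0.008
f 2 4 1
f 5 2 1
f 1 4 3
f 3 5 1
f 2 8 4
f 6 2 5
f 6 8 2
f 4 8 3
f 7 5 3
f 3 8 7
f 7 6 5
f 8 6 7
f 10 12 9
f 13 10 9
f 9 12 11
f 11 13 9
f 10 16 12
f 14 10 13
f 14 16 10
f 12 16 11
f 15 13 11
f 11 16 15
f 15 14 13
f 16 14 15
f 18 17 20
f 18 20 19
f 20 17 21
f 20 21 19
f 21 17 22
f 21 22 19
f 22 17 23
f 22 23 19
f 23 17 24
f 23 24 19
f 24 17 25
f 24 25 19
f 25 17 26
f 25 26 19
f 26 17 27
f 26 27 19
f 27 17 28
f 27 28 19
f 28 17 18
f 28 18 19
f 29 66 45
f 66 40 69
f 45 69 34
f 66 69 45
f 29 45 41
f 45 34 46
f 41 46 30
f 45 46 41
f 29 41 50
f 41 30 51
f 50 51 36
f 41 51 50
f 29 50 62
f 50 36 65
f 62 65 39
f 50 65 62
f 29 62 66
f 62 39 70
f 66 70 40
f 62 70 66
f 30 46 57
f 46 34 60
f 57 60 38
f 46 60 57
f 34 69 47
f 69 40 68
f 47 68 33
f 69 68 47
f 40 70 67
f 70 39 63
f 67 63 31
f 70 63 67
f 39 65 64
f 65 36 52
f 64 52 35
f 65 52 64
f 36 51 56
f 51 30 53
f 56 53 37
f 51 53 56
f 32 58 44
f 58 38 59
f 44 59 33
f 58 59 44
f 32 44 42
f 44 33 43
f 42 43 31
f 44 43 42
f 32 42 49
f 42 31 48
f 49 48 35
f 42 48 49
f 32 49 54
f 49 35 55
f 54 55 37
f 49 55 54
f 32 54 58
f 54 37 61
f 58 61 38
f 54 61 58
f 33 59 47
f 59 38 60
f 47 60 34
f 59 60 47
f 31 43 67
f 43 33 68
f 67 68 40
f 43 68 67
f 35 48 64
f 48 31 63
f 64 63 39
f 48 63 64
f 37 55 56
f 55 35 52
f 56 52 36
f 55 52 56
f 38 61 57
f 61 37 53
f 57 53 30
f 61 53 57
f 72 71 74
f 72 74 73
f 74 71 75
f 74 75 73
f 75 71 76
f 75 76 73
f 76 71 77
f 76 77 73
f 77 71 78
f 77 78 73
f 78 71 79
f 78 79 73
f 79 71 80
f 79 80 73
f 80 71 81
f 80 81 73
f 81 71 82
f 81 82 73
f 82 71 83
f 82 83 73
f 83 71 84
f 83 84 73
f 84 71 85
f 84 85 73
f 85 71 86
f 85 86 73
f 86 71 87
f 86 87 73
f 87 71 88
f 87 88 73
f 88 71 72
f 88 72 73



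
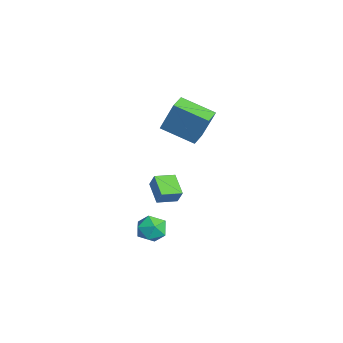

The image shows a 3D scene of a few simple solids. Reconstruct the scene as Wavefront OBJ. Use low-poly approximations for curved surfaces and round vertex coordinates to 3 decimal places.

v -2.7 -1.392 2.537
v -2.306 -0.804 4.279
v -3.587 -0.829 2.548
v -3.192 -0.241 4.289
v -1.748 0.121 1.811
v -1.353 0.709 3.552
v -2.634 0.684 1.821
v -2.24 1.272 3.563
v 2.909 -2.766 -0.057
v 3.384 -2.387 -0.623
v 3.816 -3.753 0.043
v 4.291 -3.374 -0.523
v 4.194 -3.037 0.23
v 3.633 -2.427 0.168
v 3.567 -3.713 -0.748
v 3.006 -3.103 -0.81
v 3.791 -2.972 -1.05
v 4.178 -2.554 -0.446
v 3.022 -3.586 -0.134
v 3.409 -3.168 0.47
v 0.227 -2.498 0.519
v 0.576 -2.327 1.263
v 0.051 -1.464 0.364
v 0.4 -1.293 1.108
v 1.38 -2.387 -0.048
v 1.729 -2.216 0.696
v 1.204 -1.353 -0.203
v 1.553 -1.182 0.541
f 2 4 1
f 5 2 1
f 1 4 3
f 3 5 1
f 2 8 4
f 6 2 5
f 6 8 2
f 4 8 3
f 7 5 3
f 3 8 7
f 7 6 5
f 8 6 7
f 9 20 14
f 9 14 10
f 9 10 16
f 9 16 19
f 9 19 20
f 10 14 18
f 14 20 13
f 20 19 11
f 19 16 15
f 16 10 17
f 12 18 13
f 12 13 11
f 12 11 15
f 12 15 17
f 12 17 18
f 13 18 14
f 11 13 20
f 15 11 19
f 17 15 16
f 18 17 10
f 22 24 21
f 25 22 21
f 21 24 23
f 23 25 21
f 22 28 24
f 26 22 25
f 26 28 22
f 24 28 23
f 27 25 23
f 23 28 27
f 27 26 25
f 28 26 27



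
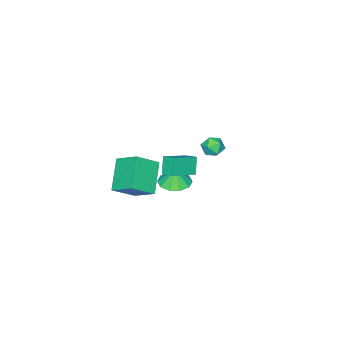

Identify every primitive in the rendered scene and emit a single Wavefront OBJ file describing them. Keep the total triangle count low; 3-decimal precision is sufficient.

v 3.479 -0.639 1.363
v 3.452 0.679 2.178
v 2.307 -0.099 0.452
v 2.28 1.219 1.266
v 4.82 0.161 0.114
v 4.793 1.479 0.928
v 3.648 0.701 -0.798
v 3.621 2.019 0.017
v -1.543 -0.861 -3.744
v -0.647 -0.517 -3.78
v -1.517 -0.819 -2.696
v -1.021 -0.056 -3.79
v -1.594 0.097 -3.782
v -2.148 -0.116 -3.76
v -2.47 -0.613 -3.732
v -2.438 -1.205 -3.709
v -2.064 -1.666 -3.699
v -1.491 -1.819 -3.707
v -0.938 -1.606 -3.729
v -0.615 -1.109 -3.757
v -3.769 0.867 -1.478
v -3.045 0.899 -1.492
v -3.715 -0.279 -1.228
v -2.991 -0.247 -1.242
v -3.358 0.081 -0.71
v -3.391 0.789 -0.864
v -3.369 -0.169 -1.856
v -3.402 0.539 -2.01
v -2.797 0.258 -1.726
v -2.79 0.412 -1.017
v -3.97 0.208 -1.703
v -3.963 0.362 -0.994
v 2.065 2.712 1.037
v 1.575 2.389 1.956
v 2.108 3.458 1.323
v 1.618 3.135 2.242
v 3.482 2.385 1.678
v 2.992 2.062 2.597
v 3.525 3.131 1.964
v 3.035 2.808 2.883
f 2 4 1
f 5 2 1
f 1 4 3
f 3 5 1
f 2 8 4
f 6 2 5
f 6 8 2
f 4 8 3
f 7 5 3
f 3 8 7
f 7 6 5
f 8 6 7
f 10 9 12
f 10 12 11
f 12 9 13
f 12 13 11
f 13 9 14
f 13 14 11
f 14 9 15
f 14 15 11
f 15 9 16
f 15 16 11
f 16 9 17
f 16 17 11
f 17 9 18
f 17 18 11
f 18 9 19
f 18 19 11
f 19 9 20
f 19 20 11
f 20 9 10
f 20 10 11
f 21 32 26
f 21 26 22
f 21 22 28
f 21 28 31
f 21 31 32
f 22 26 30
f 26 32 25
f 32 31 23
f 31 28 27
f 28 22 29
f 24 30 25
f 24 25 23
f 24 23 27
f 24 27 29
f 24 29 30
f 25 30 26
f 23 25 32
f 27 23 31
f 29 27 28
f 30 29 22
f 34 36 33
f 37 34 33
f 33 36 35
f 35 37 33
f 34 40 36
f 38 34 37
f 38 40 34
f 36 40 35
f 39 37 35
f 35 40 39
f 39 38 37
f 40 38 39



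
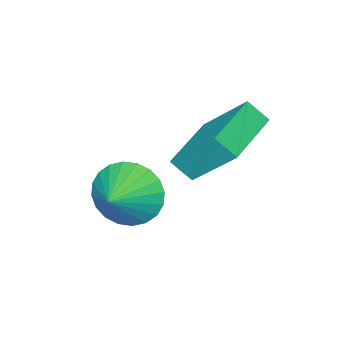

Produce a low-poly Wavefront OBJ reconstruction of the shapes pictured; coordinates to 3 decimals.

v -4.636 2.752 -1.172
v -4.832 4.106 0.287
v -4.859 3.338 -1.746
v -5.054 4.693 -0.287
v -2.706 3.267 -1.393
v -2.901 4.622 0.066
v -2.928 3.854 -1.967
v -3.124 5.208 -0.508
v -2.434 1.974 -3.195
v -1.915 1.612 -4.07
v -1.266 2.366 -2.665
v -1.998 2.009 -4.182
v -2.147 2.402 -4.144
v -2.339 2.729 -3.961
v -2.546 2.941 -3.662
v -2.736 3.006 -3.291
v -2.88 2.914 -2.906
v -2.956 2.679 -2.565
v -2.952 2.336 -2.319
v -2.869 1.939 -2.207
v -2.72 1.546 -2.245
v -2.528 1.219 -2.428
v -2.321 1.007 -2.727
v -2.131 0.942 -3.098
v -1.987 1.034 -3.483
v -1.911 1.269 -3.824
f 2 4 1
f 5 2 1
f 1 4 3
f 3 5 1
f 2 8 4
f 6 2 5
f 6 8 2
f 4 8 3
f 7 5 3
f 3 8 7
f 7 6 5
f 8 6 7
f 10 9 12
f 10 12 11
f 12 9 13
f 12 13 11
f 13 9 14
f 13 14 11
f 14 9 15
f 14 15 11
f 15 9 16
f 15 16 11
f 16 9 17
f 16 17 11
f 17 9 18
f 17 18 11
f 18 9 19
f 18 19 11
f 19 9 20
f 19 20 11
f 20 9 21
f 20 21 11
f 21 9 22
f 21 22 11
f 22 9 23
f 22 23 11
f 23 9 24
f 23 24 11
f 24 9 25
f 24 25 11
f 25 9 26
f 25 26 11
f 26 9 10
f 26 10 11



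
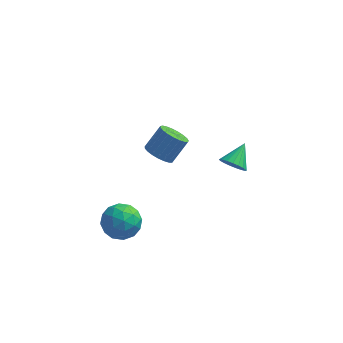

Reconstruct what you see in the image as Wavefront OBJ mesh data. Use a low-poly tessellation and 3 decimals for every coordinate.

v -2.226 -1.191 1.204
v -1.594 -0.911 0.644
v -0.901 -0.129 1.816
v -1.534 -0.409 2.376
v -1.847 -0.642 0.614
v -1.155 0.139 1.787
v -2.166 -0.469 0.687
v -1.473 0.313 1.859
v -2.495 -0.42 0.849
v -1.802 0.361 2.021
v -2.778 -0.505 1.072
v -2.085 0.277 2.245
v -2.965 -0.708 1.319
v -2.272 0.074 2.491
v -3.025 -0.994 1.545
v -2.332 -0.213 2.717
v -2.946 -1.315 1.712
v -2.253 -0.534 2.884
v -2.743 -1.614 1.792
v -2.051 -0.833 2.964
v -2.451 -1.84 1.769
v -1.758 -1.059 2.942
v -2.12 -1.954 1.65
v -1.427 -1.172 2.822
v -1.807 -1.935 1.452
v -1.114 -1.154 2.625
v -1.567 -1.788 1.212
v -0.874 -1.007 2.385
v -1.441 -1.538 0.971
v -0.748 -0.756 2.143
v -1.45 -1.227 0.77
v -0.758 -0.446 1.942
v 1.159 2.642 -2.989
v 1.563 2.124 -2.448
v 1.621 3.898 -2.131
v 1.815 2.194 -2.686
v 1.954 2.341 -2.976
v 1.955 2.54 -3.268
v 1.819 2.756 -3.512
v 1.569 2.953 -3.665
v 1.248 3.096 -3.702
v 0.911 3.16 -3.615
v 0.617 3.135 -3.42
v 0.417 3.024 -3.15
v 0.346 2.848 -2.853
v 0.415 2.635 -2.579
v 0.612 2.424 -2.376
v 0.905 2.25 -2.279
v 1.241 2.144 -2.304
v -3.399 -3.085 -1.637
v -2.652 -3.972 -1.845
v -4.748 -3.988 -2.635
v -4.001 -4.875 -2.843
v -4.413 -4.694 -1.754
v -3.579 -4.136 -1.138
v -3.821 -3.824 -3.342
v -2.987 -3.266 -2.726
v -2.913 -4.429 -2.899
v -3.279 -4.966 -1.917
v -4.121 -2.994 -2.563
v -4.487 -3.531 -1.581
v -2.907 -3.449 -1.653
v -4.493 -4.511 -2.827
v -4.735 -4.404 -2.187
v -4.296 -4.926 -2.309
v -3.452 -3.546 -1.238
v -3.013 -4.067 -1.36
v -4.048 -4.492 -1.306
v -4.387 -3.893 -3.12
v -3.948 -4.414 -3.242
v -3.104 -3.034 -2.171
v -2.665 -3.556 -2.293
v -3.352 -3.468 -3.174
v -2.621 -4.239 -2.395
v -3.414 -4.77 -2.981
v -3.308 -4.152 -3.275
v -2.818 -3.824 -2.913
v -2.837 -4.555 -1.818
v -3.63 -5.086 -2.404
v -3.872 -4.979 -1.765
v -3.382 -4.652 -1.402
v -2.99 -4.823 -2.437
v -3.77 -2.874 -2.076
v -4.563 -3.405 -2.662
v -4.018 -3.308 -3.078
v -3.528 -2.981 -2.715
v -3.986 -3.19 -1.499
v -4.779 -3.721 -2.085
v -4.582 -4.136 -1.567
v -4.092 -3.808 -1.205
v -4.41 -3.137 -2.043
f 2 1 5
f 2 5 3
f 3 5 6
f 3 6 4
f 5 1 7
f 5 7 6
f 6 7 8
f 6 8 4
f 7 1 9
f 7 9 8
f 8 9 10
f 8 10 4
f 9 1 11
f 9 11 10
f 10 11 12
f 10 12 4
f 11 1 13
f 11 13 12
f 12 13 14
f 12 14 4
f 13 1 15
f 13 15 14
f 14 15 16
f 14 16 4
f 15 1 17
f 15 17 16
f 16 17 18
f 16 18 4
f 17 1 19
f 17 19 18
f 18 19 20
f 18 20 4
f 19 1 21
f 19 21 20
f 20 21 22
f 20 22 4
f 21 1 23
f 21 23 22
f 22 23 24
f 22 24 4
f 23 1 25
f 23 25 24
f 24 25 26
f 24 26 4
f 25 1 27
f 25 27 26
f 26 27 28
f 26 28 4
f 27 1 29
f 27 29 28
f 28 29 30
f 28 30 4
f 29 1 31
f 29 31 30
f 30 31 32
f 30 32 4
f 31 1 2
f 31 2 32
f 32 2 3
f 32 3 4
f 34 33 36
f 34 36 35
f 36 33 37
f 36 37 35
f 37 33 38
f 37 38 35
f 38 33 39
f 38 39 35
f 39 33 40
f 39 40 35
f 40 33 41
f 40 41 35
f 41 33 42
f 41 42 35
f 42 33 43
f 42 43 35
f 43 33 44
f 43 44 35
f 44 33 45
f 44 45 35
f 45 33 46
f 45 46 35
f 46 33 47
f 46 47 35
f 47 33 48
f 47 48 35
f 48 33 49
f 48 49 35
f 49 33 34
f 49 34 35
f 50 87 66
f 87 61 90
f 66 90 55
f 87 90 66
f 50 66 62
f 66 55 67
f 62 67 51
f 66 67 62
f 50 62 71
f 62 51 72
f 71 72 57
f 62 72 71
f 50 71 83
f 71 57 86
f 83 86 60
f 71 86 83
f 50 83 87
f 83 60 91
f 87 91 61
f 83 91 87
f 51 67 78
f 67 55 81
f 78 81 59
f 67 81 78
f 55 90 68
f 90 61 89
f 68 89 54
f 90 89 68
f 61 91 88
f 91 60 84
f 88 84 52
f 91 84 88
f 60 86 85
f 86 57 73
f 85 73 56
f 86 73 85
f 57 72 77
f 72 51 74
f 77 74 58
f 72 74 77
f 53 79 65
f 79 59 80
f 65 80 54
f 79 80 65
f 53 65 63
f 65 54 64
f 63 64 52
f 65 64 63
f 53 63 70
f 63 52 69
f 70 69 56
f 63 69 70
f 53 70 75
f 70 56 76
f 75 76 58
f 70 76 75
f 53 75 79
f 75 58 82
f 79 82 59
f 75 82 79
f 54 80 68
f 80 59 81
f 68 81 55
f 80 81 68
f 52 64 88
f 64 54 89
f 88 89 61
f 64 89 88
f 56 69 85
f 69 52 84
f 85 84 60
f 69 84 85
f 58 76 77
f 76 56 73
f 77 73 57
f 76 73 77
f 59 82 78
f 82 58 74
f 78 74 51
f 82 74 78



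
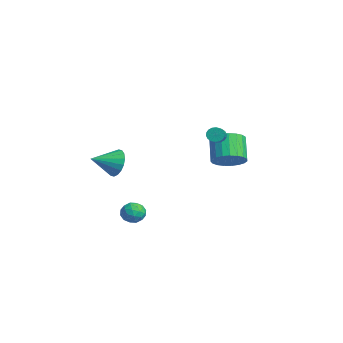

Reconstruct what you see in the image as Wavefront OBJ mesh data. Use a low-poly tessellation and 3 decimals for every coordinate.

v -0.751 -3.166 -0.181
v -0.331 -2.823 0.647
v -0.589 -4.674 0.361
v -0.759 -2.832 0.75
v -1.185 -2.907 0.669
v -1.526 -3.033 0.42
v -1.713 -3.186 0.051
v -1.709 -3.334 -0.363
v -1.516 -3.45 -0.742
v -1.171 -3.51 -1.01
v -0.742 -3.501 -1.113
v -0.316 -3.426 -1.032
v 0.025 -3.3 -0.782
v 0.212 -3.147 -0.414
v 0.208 -2.998 0.001
v 0.014 -2.883 0.379
v 0.041 2.465 1.612
v 0.285 2.59 1.17
v 1.524 2.059 1.706
v 1.279 1.935 2.148
v 0.311 2.781 1.299
v 1.55 2.25 1.835
v 0.284 2.909 1.49
v 1.522 2.378 2.026
v 0.208 2.949 1.705
v 1.446 2.418 2.241
v 0.099 2.894 1.901
v 1.338 2.363 2.437
v -0.021 2.753 2.041
v 1.217 2.222 2.576
v -0.129 2.556 2.095
v 1.109 2.025 2.631
v -0.204 2.341 2.054
v 1.035 1.81 2.59
v -0.23 2.15 1.925
v 1.009 1.619 2.461
v -0.202 2.022 1.734
v 1.036 1.491 2.27
v -0.126 1.982 1.519
v 1.112 1.451 2.055
v -0.018 2.037 1.323
v 1.221 1.506 1.859
v 0.103 2.178 1.184
v 1.341 1.647 1.719
v 0.211 2.375 1.129
v 1.449 1.844 1.665
v 1.835 -2.758 -2.307
v 2.333 -2.349 -2.706
v 2.067 -3.731 -3.014
v 2.565 -3.322 -3.413
v 2.718 -3.512 -2.696
v 2.575 -2.911 -2.259
v 1.825 -3.169 -3.461
v 1.682 -2.568 -3.024
v 2.327 -2.604 -3.419
v 2.879 -2.816 -2.946
v 1.521 -3.264 -2.774
v 2.073 -3.476 -2.301
v 2.063 -2.468 -2.444
v 2.337 -3.612 -3.276
v 2.427 -3.723 -2.854
v 2.719 -3.483 -3.088
v 2.206 -2.798 -2.182
v 2.498 -2.558 -2.416
v 2.725 -3.241 -2.41
v 1.902 -3.522 -3.304
v 2.194 -3.282 -3.538
v 1.681 -2.597 -2.632
v 1.973 -2.357 -2.866
v 1.675 -2.839 -3.31
v 2.352 -2.378 -3.098
v 2.489 -2.95 -3.513
v 2.054 -2.86 -3.542
v 1.97 -2.506 -3.285
v 2.677 -2.502 -2.82
v 2.814 -3.074 -3.235
v 2.904 -3.185 -2.814
v 2.819 -2.832 -2.557
v 2.673 -2.652 -3.239
v 1.586 -3.006 -2.485
v 1.723 -3.578 -2.9
v 1.581 -3.248 -3.163
v 1.496 -2.895 -2.906
v 1.911 -3.13 -2.207
v 2.048 -3.702 -2.622
v 2.43 -3.574 -2.435
v 2.346 -3.22 -2.178
v 1.727 -3.428 -2.481
v -0.404 3.313 -0.601
v 0.345 3.118 0.094
v -0.788 3.412 1.396
v -1.536 3.607 0.701
v 0.386 3.544 0.034
v -0.746 3.838 1.336
v 0.291 3.931 -0.135
v -0.841 4.224 1.167
v 0.076 4.21 -0.385
v -1.056 4.504 0.916
v -0.222 4.335 -0.673
v -1.354 4.628 0.629
v -0.552 4.283 -0.948
v -1.684 4.576 0.354
v -0.856 4.063 -1.163
v -1.988 4.356 0.139
v -1.082 3.713 -1.281
v -2.214 4.007 0.021
v -1.19 3.295 -1.281
v -2.323 3.588 0.021
v -1.163 2.88 -1.164
v -2.296 3.173 0.138
v -1.005 2.539 -0.949
v -2.137 2.833 0.353
v -0.742 2.333 -0.674
v -1.875 2.626 0.627
v -0.421 2.296 -0.387
v -1.554 2.589 0.915
v -0.097 2.435 -0.136
v -1.23 2.728 1.165
v 0.174 2.726 0.034
v -0.959 3.019 1.336
f 2 1 4
f 2 4 3
f 4 1 5
f 4 5 3
f 5 1 6
f 5 6 3
f 6 1 7
f 6 7 3
f 7 1 8
f 7 8 3
f 8 1 9
f 8 9 3
f 9 1 10
f 9 10 3
f 10 1 11
f 10 11 3
f 11 1 12
f 11 12 3
f 12 1 13
f 12 13 3
f 13 1 14
f 13 14 3
f 14 1 15
f 14 15 3
f 15 1 16
f 15 16 3
f 16 1 2
f 16 2 3
f 18 17 21
f 18 21 19
f 19 21 22
f 19 22 20
f 21 17 23
f 21 23 22
f 22 23 24
f 22 24 20
f 23 17 25
f 23 25 24
f 24 25 26
f 24 26 20
f 25 17 27
f 25 27 26
f 26 27 28
f 26 28 20
f 27 17 29
f 27 29 28
f 28 29 30
f 28 30 20
f 29 17 31
f 29 31 30
f 30 31 32
f 30 32 20
f 31 17 33
f 31 33 32
f 32 33 34
f 32 34 20
f 33 17 35
f 33 35 34
f 34 35 36
f 34 36 20
f 35 17 37
f 35 37 36
f 36 37 38
f 36 38 20
f 37 17 39
f 37 39 38
f 38 39 40
f 38 40 20
f 39 17 41
f 39 41 40
f 40 41 42
f 40 42 20
f 41 17 43
f 41 43 42
f 42 43 44
f 42 44 20
f 43 17 45
f 43 45 44
f 44 45 46
f 44 46 20
f 45 17 18
f 45 18 46
f 46 18 19
f 46 19 20
f 47 84 63
f 84 58 87
f 63 87 52
f 84 87 63
f 47 63 59
f 63 52 64
f 59 64 48
f 63 64 59
f 47 59 68
f 59 48 69
f 68 69 54
f 59 69 68
f 47 68 80
f 68 54 83
f 80 83 57
f 68 83 80
f 47 80 84
f 80 57 88
f 84 88 58
f 80 88 84
f 48 64 75
f 64 52 78
f 75 78 56
f 64 78 75
f 52 87 65
f 87 58 86
f 65 86 51
f 87 86 65
f 58 88 85
f 88 57 81
f 85 81 49
f 88 81 85
f 57 83 82
f 83 54 70
f 82 70 53
f 83 70 82
f 54 69 74
f 69 48 71
f 74 71 55
f 69 71 74
f 50 76 62
f 76 56 77
f 62 77 51
f 76 77 62
f 50 62 60
f 62 51 61
f 60 61 49
f 62 61 60
f 50 60 67
f 60 49 66
f 67 66 53
f 60 66 67
f 50 67 72
f 67 53 73
f 72 73 55
f 67 73 72
f 50 72 76
f 72 55 79
f 76 79 56
f 72 79 76
f 51 77 65
f 77 56 78
f 65 78 52
f 77 78 65
f 49 61 85
f 61 51 86
f 85 86 58
f 61 86 85
f 53 66 82
f 66 49 81
f 82 81 57
f 66 81 82
f 55 73 74
f 73 53 70
f 74 70 54
f 73 70 74
f 56 79 75
f 79 55 71
f 75 71 48
f 79 71 75
f 90 89 93
f 90 93 91
f 91 93 94
f 91 94 92
f 93 89 95
f 93 95 94
f 94 95 96
f 94 96 92
f 95 89 97
f 95 97 96
f 96 97 98
f 96 98 92
f 97 89 99
f 97 99 98
f 98 99 100
f 98 100 92
f 99 89 101
f 99 101 100
f 100 101 102
f 100 102 92
f 101 89 103
f 101 103 102
f 102 103 104
f 102 104 92
f 103 89 105
f 103 105 104
f 104 105 106
f 104 106 92
f 105 89 107
f 105 107 106
f 106 107 108
f 106 108 92
f 107 89 109
f 107 109 108
f 108 109 110
f 108 110 92
f 109 89 111
f 109 111 110
f 110 111 112
f 110 112 92
f 111 89 113
f 111 113 112
f 112 113 114
f 112 114 92
f 113 89 115
f 113 115 114
f 114 115 116
f 114 116 92
f 115 89 117
f 115 117 116
f 116 117 118
f 116 118 92
f 117 89 119
f 117 119 118
f 118 119 120
f 118 120 92
f 119 89 90
f 119 90 120
f 120 90 91
f 120 91 92

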